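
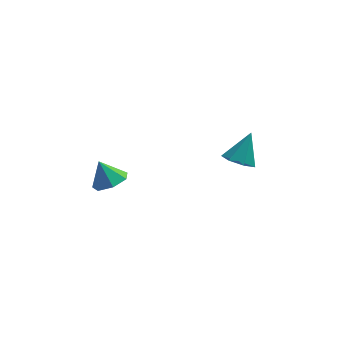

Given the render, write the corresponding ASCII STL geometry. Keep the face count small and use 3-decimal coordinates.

solid 
facet normal -0.367 -0.475 -0.800
outer loop
vertex 4.245 1.383 -0.717
vertex 3.452 1.203 -0.246
vertex 3.659 1.946 -0.782
endloop
endfacet
facet normal 0.690 0.694 -0.206
outer loop
vertex 4.245 1.383 -0.717
vertex 3.659 1.946 -0.782
vertex 4.128 2.077 1.226
endloop
endfacet
facet normal -0.367 -0.475 -0.800
outer loop
vertex 3.659 1.946 -0.782
vertex 3.452 1.203 -0.246
vertex 2.917 1.95 -0.444
endloop
endfacet
facet normal -0.022 0.998 -0.060
outer loop
vertex 3.659 1.946 -0.782
vertex 2.917 1.95 -0.444
vertex 4.128 2.077 1.226
endloop
endfacet
facet normal -0.367 -0.475 -0.800
outer loop
vertex 2.917 1.95 -0.444
vertex 3.452 1.203 -0.246
vertex 2.578 1.391 0.044
endloop
endfacet
facet normal -0.602 0.700 0.384
outer loop
vertex 2.917 1.95 -0.444
vertex 2.578 1.391 0.044
vertex 4.128 2.077 1.226
endloop
endfacet
facet normal -0.367 -0.476 -0.799
outer loop
vertex 2.578 1.391 0.044
vertex 3.452 1.203 -0.246
vertex 2.897 0.691 0.314
endloop
endfacet
facet normal -0.613 0.025 0.790
outer loop
vertex 2.578 1.391 0.044
vertex 2.897 0.691 0.314
vertex 4.128 2.077 1.226
endloop
endfacet
facet normal -0.368 -0.475 -0.799
outer loop
vertex 2.897 0.691 0.314
vertex 3.452 1.203 -0.246
vertex 3.634 0.376 0.162
endloop
endfacet
facet normal -0.046 -0.520 0.853
outer loop
vertex 2.897 0.691 0.314
vertex 3.634 0.376 0.162
vertex 4.128 2.077 1.226
endloop
endfacet
facet normal -0.368 -0.475 -0.799
outer loop
vertex 3.634 0.376 0.162
vertex 3.452 1.203 -0.246
vertex 4.234 0.684 -0.297
endloop
endfacet
facet normal 0.671 -0.523 0.525
outer loop
vertex 3.634 0.376 0.162
vertex 4.234 0.684 -0.297
vertex 4.128 2.077 1.226
endloop
endfacet
facet normal -0.367 -0.475 -0.800
outer loop
vertex 4.234 0.684 -0.297
vertex 3.452 1.203 -0.246
vertex 4.245 1.383 -0.717
endloop
endfacet
facet normal 0.998 0.017 0.054
outer loop
vertex 4.234 0.684 -0.297
vertex 4.245 1.383 -0.717
vertex 4.128 2.077 1.226
endloop
endfacet
facet normal 0.392 -0.330 -0.859
outer loop
vertex -2.319 -4.031 3.678
vertex -3.059 -3.689 3.209
vertex -2.248 -3.262 3.415
endloop
endfacet
facet normal 0.562 0.221 0.797
outer loop
vertex -2.319 -4.031 3.678
vertex -2.248 -3.262 3.415
vertex -3.581 -3.251 4.351
endloop
endfacet
facet normal 0.392 -0.330 -0.859
outer loop
vertex -2.248 -3.262 3.415
vertex -3.059 -3.689 3.209
vertex -2.788 -2.815 2.997
endloop
endfacet
facet normal 0.329 0.826 0.458
outer loop
vertex -2.248 -3.262 3.415
vertex -2.788 -2.815 2.997
vertex -3.581 -3.251 4.351
endloop
endfacet
facet normal 0.392 -0.330 -0.859
outer loop
vertex -2.788 -2.815 2.997
vertex -3.059 -3.689 3.209
vertex -3.532 -3.027 2.739
endloop
endfacet
facet normal -0.311 0.943 0.122
outer loop
vertex -2.788 -2.815 2.997
vertex -3.532 -3.027 2.739
vertex -3.581 -3.251 4.351
endloop
endfacet
facet normal 0.392 -0.330 -0.859
outer loop
vertex -3.532 -3.027 2.739
vertex -3.059 -3.689 3.209
vertex -3.92 -3.737 2.835
endloop
endfacet
facet normal -0.874 0.483 0.041
outer loop
vertex -3.532 -3.027 2.739
vertex -3.92 -3.737 2.835
vertex -3.581 -3.251 4.351
endloop
endfacet
facet normal 0.392 -0.329 -0.859
outer loop
vertex -3.92 -3.737 2.835
vertex -3.059 -3.689 3.209
vertex -3.66 -4.412 3.212
endloop
endfacet
facet normal -0.938 -0.207 0.276
outer loop
vertex -3.92 -3.737 2.835
vertex -3.66 -4.412 3.212
vertex -3.581 -3.251 4.351
endloop
endfacet
facet normal 0.392 -0.329 -0.859
outer loop
vertex -3.66 -4.412 3.212
vertex -3.059 -3.689 3.209
vertex -2.948 -4.543 3.587
endloop
endfacet
facet normal -0.455 -0.608 0.651
outer loop
vertex -3.66 -4.412 3.212
vertex -2.948 -4.543 3.587
vertex -3.581 -3.251 4.351
endloop
endfacet
facet normal 0.392 -0.329 -0.859
outer loop
vertex -2.948 -4.543 3.587
vertex -3.059 -3.689 3.209
vertex -2.319 -4.031 3.678
endloop
endfacet
facet normal 0.213 -0.418 0.883
outer loop
vertex -2.948 -4.543 3.587
vertex -2.319 -4.031 3.678
vertex -3.581 -3.251 4.351
endloop
endfacet

endsolid


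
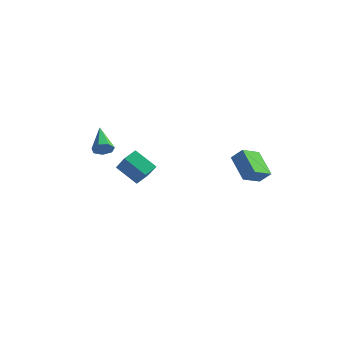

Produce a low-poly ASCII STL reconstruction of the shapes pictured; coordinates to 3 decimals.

solid 
facet normal -0.751 -0.205 0.627
outer loop
vertex -3.634 0.616 1.961
vertex -3.551 1.462 2.337
vertex -4.903 1.315 0.67
endloop
endfacet
facet normal -0.089 -0.910 -0.405
outer loop
vertex -3.649 1.658 -0.377
vertex -3.634 0.616 1.961
vertex -4.903 1.315 0.67
endloop
endfacet
facet normal -0.751 -0.206 0.627
outer loop
vertex -4.903 1.315 0.67
vertex -3.551 1.462 2.337
vertex -4.82 2.161 1.047
endloop
endfacet
facet normal -0.654 0.361 -0.665
outer loop
vertex -4.82 2.161 1.047
vertex -3.649 1.658 -0.377
vertex -4.903 1.315 0.67
endloop
endfacet
facet normal 0.654 -0.360 0.665
outer loop
vertex -3.634 0.616 1.961
vertex -2.297 1.805 1.29
vertex -3.551 1.462 2.337
endloop
endfacet
facet normal -0.090 -0.910 -0.405
outer loop
vertex -2.38 0.959 0.913
vertex -3.634 0.616 1.961
vertex -3.649 1.658 -0.377
endloop
endfacet
facet normal 0.654 -0.360 0.665
outer loop
vertex -2.38 0.959 0.913
vertex -2.297 1.805 1.29
vertex -3.634 0.616 1.961
endloop
endfacet
facet normal 0.089 0.910 0.405
outer loop
vertex -3.551 1.462 2.337
vertex -2.297 1.805 1.29
vertex -4.82 2.161 1.047
endloop
endfacet
facet normal -0.654 0.360 -0.665
outer loop
vertex -3.566 2.504 -0.001
vertex -3.649 1.658 -0.377
vertex -4.82 2.161 1.047
endloop
endfacet
facet normal 0.089 0.910 0.405
outer loop
vertex -4.82 2.161 1.047
vertex -2.297 1.805 1.29
vertex -3.566 2.504 -0.001
endloop
endfacet
facet normal 0.751 0.205 -0.628
outer loop
vertex -3.566 2.504 -0.001
vertex -2.38 0.959 0.913
vertex -3.649 1.658 -0.377
endloop
endfacet
facet normal 0.751 0.206 -0.627
outer loop
vertex -2.297 1.805 1.29
vertex -2.38 0.959 0.913
vertex -3.566 2.504 -0.001
endloop
endfacet
facet normal 0.638 -0.561 -0.527
outer loop
vertex -2.816 -1.575 3.986
vertex -3.231 -1.577 3.486
vertex -2.753 -1.155 3.615
endloop
endfacet
facet normal 0.542 0.509 0.668
outer loop
vertex -2.816 -1.575 3.986
vertex -2.753 -1.155 3.615
vertex -4.449 -0.503 4.494
endloop
endfacet
facet normal 0.638 -0.561 -0.528
outer loop
vertex -2.753 -1.155 3.615
vertex -3.231 -1.577 3.486
vertex -3.051 -1.053 3.147
endloop
endfacet
facet normal 0.350 0.936 -0.019
outer loop
vertex -2.753 -1.155 3.615
vertex -3.051 -1.053 3.147
vertex -4.449 -0.503 4.494
endloop
endfacet
facet normal 0.637 -0.561 -0.529
outer loop
vertex -3.051 -1.053 3.147
vertex -3.231 -1.577 3.486
vertex -3.484 -1.344 2.934
endloop
endfacet
facet normal -0.244 0.782 -0.573
outer loop
vertex -3.051 -1.053 3.147
vertex -3.484 -1.344 2.934
vertex -4.449 -0.503 4.494
endloop
endfacet
facet normal 0.637 -0.561 -0.529
outer loop
vertex -3.484 -1.344 2.934
vertex -3.231 -1.577 3.486
vertex -3.727 -1.811 3.137
endloop
endfacet
facet normal -0.798 0.162 -0.581
outer loop
vertex -3.484 -1.344 2.934
vertex -3.727 -1.811 3.137
vertex -4.449 -0.503 4.494
endloop
endfacet
facet normal 0.637 -0.562 -0.528
outer loop
vertex -3.727 -1.811 3.137
vertex -3.231 -1.577 3.486
vertex -3.597 -2.101 3.603
endloop
endfacet
facet normal -0.890 -0.455 -0.035
outer loop
vertex -3.727 -1.811 3.137
vertex -3.597 -2.101 3.603
vertex -4.449 -0.503 4.494
endloop
endfacet
facet normal 0.637 -0.563 -0.527
outer loop
vertex -3.597 -2.101 3.603
vertex -3.231 -1.577 3.486
vertex -3.192 -1.996 3.981
endloop
endfacet
facet normal -0.453 -0.606 0.654
outer loop
vertex -3.597 -2.101 3.603
vertex -3.192 -1.996 3.981
vertex -4.449 -0.503 4.494
endloop
endfacet
facet normal 0.637 -0.563 -0.527
outer loop
vertex -3.192 -1.996 3.981
vertex -3.231 -1.577 3.486
vertex -2.816 -1.575 3.986
endloop
endfacet
facet normal 0.185 -0.177 0.967
outer loop
vertex -3.192 -1.996 3.981
vertex -2.816 -1.575 3.986
vertex -4.449 -0.503 4.494
endloop
endfacet
facet normal -0.734 0.353 0.580
outer loop
vertex 2.777 3.099 3.554
vertex 2.963 4.35 3.028
vertex 2.138 2.903 2.864
endloop
endfacet
facet normal -0.135 -0.913 0.385
outer loop
vertex 3.497 2.25 1.792
vertex 2.777 3.099 3.554
vertex 2.138 2.903 2.864
endloop
endfacet
facet normal -0.734 0.353 0.580
outer loop
vertex 2.138 2.903 2.864
vertex 2.963 4.35 3.028
vertex 2.324 4.154 2.338
endloop
endfacet
facet normal -0.665 -0.203 -0.719
outer loop
vertex 2.324 4.154 2.338
vertex 3.497 2.25 1.792
vertex 2.138 2.903 2.864
endloop
endfacet
facet normal 0.665 0.203 0.719
outer loop
vertex 2.777 3.099 3.554
vertex 4.322 3.697 1.956
vertex 2.963 4.35 3.028
endloop
endfacet
facet normal -0.135 -0.913 0.385
outer loop
vertex 4.136 2.446 2.482
vertex 2.777 3.099 3.554
vertex 3.497 2.25 1.792
endloop
endfacet
facet normal 0.665 0.203 0.719
outer loop
vertex 4.136 2.446 2.482
vertex 4.322 3.697 1.956
vertex 2.777 3.099 3.554
endloop
endfacet
facet normal 0.135 0.913 -0.385
outer loop
vertex 2.963 4.35 3.028
vertex 4.322 3.697 1.956
vertex 2.324 4.154 2.338
endloop
endfacet
facet normal -0.665 -0.203 -0.719
outer loop
vertex 3.683 3.501 1.266
vertex 3.497 2.25 1.792
vertex 2.324 4.154 2.338
endloop
endfacet
facet normal 0.135 0.913 -0.385
outer loop
vertex 2.324 4.154 2.338
vertex 4.322 3.697 1.956
vertex 3.683 3.501 1.266
endloop
endfacet
facet normal 0.734 -0.353 -0.580
outer loop
vertex 3.683 3.501 1.266
vertex 4.136 2.446 2.482
vertex 3.497 2.25 1.792
endloop
endfacet
facet normal 0.734 -0.353 -0.580
outer loop
vertex 4.322 3.697 1.956
vertex 4.136 2.446 2.482
vertex 3.683 3.501 1.266
endloop
endfacet

endsolid


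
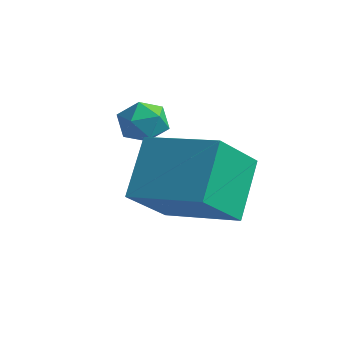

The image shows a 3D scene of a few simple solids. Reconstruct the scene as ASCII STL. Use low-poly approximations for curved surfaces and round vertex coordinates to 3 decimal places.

solid 
facet normal -0.318 0.445 0.837
outer loop
vertex 0.293 3.451 -0.965
vertex 0.791 3.114 -0.597
vertex 0.928 3.745 -0.88
endloop
endfacet
facet normal -0.434 0.860 0.269
outer loop
vertex 0.293 3.451 -0.965
vertex 0.928 3.745 -0.88
vertex 0.606 3.778 -1.505
endloop
endfacet
facet normal -0.846 0.500 -0.188
outer loop
vertex 0.293 3.451 -0.965
vertex 0.606 3.778 -1.505
vertex 0.269 3.168 -1.61
endloop
endfacet
facet normal -0.985 -0.141 0.098
outer loop
vertex 0.293 3.451 -0.965
vertex 0.269 3.168 -1.61
vertex 0.384 2.757 -1.048
endloop
endfacet
facet normal -0.659 -0.174 0.732
outer loop
vertex 0.293 3.451 -0.965
vertex 0.384 2.757 -1.048
vertex 0.791 3.114 -0.597
endloop
endfacet
facet normal 0.194 0.980 -0.048
outer loop
vertex 0.606 3.778 -1.505
vertex 0.928 3.745 -0.88
vertex 1.296 3.643 -1.472
endloop
endfacet
facet normal 0.381 0.308 0.872
outer loop
vertex 0.928 3.745 -0.88
vertex 0.791 3.114 -0.597
vertex 1.411 3.232 -0.91
endloop
endfacet
facet normal -0.169 -0.693 0.701
outer loop
vertex 0.791 3.114 -0.597
vertex 0.384 2.757 -1.048
vertex 1.074 2.622 -1.015
endloop
endfacet
facet normal -0.698 -0.638 -0.324
outer loop
vertex 0.384 2.757 -1.048
vertex 0.269 3.168 -1.61
vertex 0.752 2.655 -1.64
endloop
endfacet
facet normal -0.473 0.397 -0.787
outer loop
vertex 0.269 3.168 -1.61
vertex 0.606 3.778 -1.505
vertex 0.889 3.286 -1.923
endloop
endfacet
facet normal 0.985 0.141 -0.098
outer loop
vertex 1.387 2.949 -1.555
vertex 1.296 3.643 -1.472
vertex 1.411 3.232 -0.91
endloop
endfacet
facet normal 0.846 -0.500 0.188
outer loop
vertex 1.387 2.949 -1.555
vertex 1.411 3.232 -0.91
vertex 1.074 2.622 -1.015
endloop
endfacet
facet normal 0.434 -0.860 -0.269
outer loop
vertex 1.387 2.949 -1.555
vertex 1.074 2.622 -1.015
vertex 0.752 2.655 -1.64
endloop
endfacet
facet normal 0.318 -0.445 -0.837
outer loop
vertex 1.387 2.949 -1.555
vertex 0.752 2.655 -1.64
vertex 0.889 3.286 -1.923
endloop
endfacet
facet normal 0.659 0.174 -0.732
outer loop
vertex 1.387 2.949 -1.555
vertex 0.889 3.286 -1.923
vertex 1.296 3.643 -1.472
endloop
endfacet
facet normal 0.698 0.638 0.324
outer loop
vertex 1.411 3.232 -0.91
vertex 1.296 3.643 -1.472
vertex 0.928 3.745 -0.88
endloop
endfacet
facet normal 0.473 -0.397 0.787
outer loop
vertex 1.074 2.622 -1.015
vertex 1.411 3.232 -0.91
vertex 0.791 3.114 -0.597
endloop
endfacet
facet normal -0.194 -0.980 0.048
outer loop
vertex 0.752 2.655 -1.64
vertex 1.074 2.622 -1.015
vertex 0.384 2.757 -1.048
endloop
endfacet
facet normal -0.381 -0.308 -0.872
outer loop
vertex 0.889 3.286 -1.923
vertex 0.752 2.655 -1.64
vertex 0.269 3.168 -1.61
endloop
endfacet
facet normal 0.169 0.693 -0.701
outer loop
vertex 1.296 3.643 -1.472
vertex 0.889 3.286 -1.923
vertex 0.606 3.778 -1.505
endloop
endfacet
facet normal -0.940 -0.298 -0.167
outer loop
vertex 2.246 1.476 -2.752
vertex 1.654 2.54 -1.32
vertex 2.002 2.897 -3.91
endloop
endfacet
facet normal 0.315 -0.566 -0.761
outer loop
vertex 3.966 3.52 -3.56
vertex 2.246 1.476 -2.752
vertex 2.002 2.897 -3.91
endloop
endfacet
facet normal -0.940 -0.298 -0.167
outer loop
vertex 2.002 2.897 -3.91
vertex 1.654 2.54 -1.32
vertex 1.409 3.962 -2.478
endloop
endfacet
facet normal -0.132 0.768 -0.626
outer loop
vertex 1.409 3.962 -2.478
vertex 3.966 3.52 -3.56
vertex 2.002 2.897 -3.91
endloop
endfacet
facet normal 0.132 -0.769 0.626
outer loop
vertex 2.246 1.476 -2.752
vertex 3.618 3.163 -0.97
vertex 1.654 2.54 -1.32
endloop
endfacet
facet normal 0.315 -0.566 -0.762
outer loop
vertex 4.211 2.098 -2.402
vertex 2.246 1.476 -2.752
vertex 3.966 3.52 -3.56
endloop
endfacet
facet normal 0.132 -0.769 0.626
outer loop
vertex 4.211 2.098 -2.402
vertex 3.618 3.163 -0.97
vertex 2.246 1.476 -2.752
endloop
endfacet
facet normal -0.315 0.566 0.762
outer loop
vertex 1.654 2.54 -1.32
vertex 3.618 3.163 -0.97
vertex 1.409 3.962 -2.478
endloop
endfacet
facet normal -0.132 0.769 -0.626
outer loop
vertex 3.374 4.584 -2.128
vertex 3.966 3.52 -3.56
vertex 1.409 3.962 -2.478
endloop
endfacet
facet normal -0.315 0.566 0.762
outer loop
vertex 1.409 3.962 -2.478
vertex 3.618 3.163 -0.97
vertex 3.374 4.584 -2.128
endloop
endfacet
facet normal 0.940 0.298 0.167
outer loop
vertex 3.374 4.584 -2.128
vertex 4.211 2.098 -2.402
vertex 3.966 3.52 -3.56
endloop
endfacet
facet normal 0.940 0.298 0.168
outer loop
vertex 3.618 3.163 -0.97
vertex 4.211 2.098 -2.402
vertex 3.374 4.584 -2.128
endloop
endfacet

endsolid


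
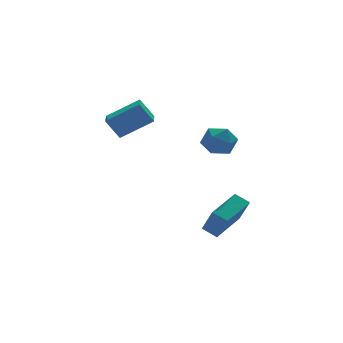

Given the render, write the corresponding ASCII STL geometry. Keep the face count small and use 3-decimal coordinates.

solid 
facet normal -0.909 -0.415 0.035
outer loop
vertex 0.901 -0.648 3.335
vertex 1.23 -1.397 3.001
vertex 1.208 -1.275 3.875
endloop
endfacet
facet normal -0.830 0.070 0.553
outer loop
vertex 0.901 -0.648 3.335
vertex 1.208 -1.275 3.875
vertex 1.388 -0.426 4.037
endloop
endfacet
facet normal -0.674 0.696 0.247
outer loop
vertex 0.901 -0.648 3.335
vertex 1.388 -0.426 4.037
vertex 1.521 -0.022 3.263
endloop
endfacet
facet normal -0.657 0.598 -0.460
outer loop
vertex 0.901 -0.648 3.335
vertex 1.521 -0.022 3.263
vertex 1.423 -0.623 2.622
endloop
endfacet
facet normal -0.802 -0.089 -0.590
outer loop
vertex 0.901 -0.648 3.335
vertex 1.423 -0.623 2.622
vertex 1.23 -1.397 3.001
endloop
endfacet
facet normal -0.274 -0.124 0.954
outer loop
vertex 1.388 -0.426 4.037
vertex 1.208 -1.275 3.875
vertex 2.017 -1.037 4.138
endloop
endfacet
facet normal -0.402 -0.908 0.117
outer loop
vertex 1.208 -1.275 3.875
vertex 1.23 -1.397 3.001
vertex 1.919 -1.638 3.497
endloop
endfacet
facet normal -0.227 -0.382 -0.896
outer loop
vertex 1.23 -1.397 3.001
vertex 1.423 -0.623 2.622
vertex 2.052 -1.234 2.723
endloop
endfacet
facet normal 0.008 0.729 -0.685
outer loop
vertex 1.423 -0.623 2.622
vertex 1.521 -0.022 3.263
vertex 2.232 -0.385 2.885
endloop
endfacet
facet normal -0.021 0.888 0.460
outer loop
vertex 1.521 -0.022 3.263
vertex 1.388 -0.426 4.037
vertex 2.21 -0.263 3.759
endloop
endfacet
facet normal 0.657 -0.598 0.460
outer loop
vertex 2.539 -1.012 3.425
vertex 2.017 -1.037 4.138
vertex 1.919 -1.638 3.497
endloop
endfacet
facet normal 0.674 -0.696 -0.247
outer loop
vertex 2.539 -1.012 3.425
vertex 1.919 -1.638 3.497
vertex 2.052 -1.234 2.723
endloop
endfacet
facet normal 0.830 -0.070 -0.553
outer loop
vertex 2.539 -1.012 3.425
vertex 2.052 -1.234 2.723
vertex 2.232 -0.385 2.885
endloop
endfacet
facet normal 0.909 0.415 -0.035
outer loop
vertex 2.539 -1.012 3.425
vertex 2.232 -0.385 2.885
vertex 2.21 -0.263 3.759
endloop
endfacet
facet normal 0.802 0.089 0.590
outer loop
vertex 2.539 -1.012 3.425
vertex 2.21 -0.263 3.759
vertex 2.017 -1.037 4.138
endloop
endfacet
facet normal -0.008 -0.729 0.685
outer loop
vertex 1.919 -1.638 3.497
vertex 2.017 -1.037 4.138
vertex 1.208 -1.275 3.875
endloop
endfacet
facet normal 0.021 -0.888 -0.460
outer loop
vertex 2.052 -1.234 2.723
vertex 1.919 -1.638 3.497
vertex 1.23 -1.397 3.001
endloop
endfacet
facet normal 0.274 0.124 -0.954
outer loop
vertex 2.232 -0.385 2.885
vertex 2.052 -1.234 2.723
vertex 1.423 -0.623 2.622
endloop
endfacet
facet normal 0.402 0.908 -0.117
outer loop
vertex 2.21 -0.263 3.759
vertex 2.232 -0.385 2.885
vertex 1.521 -0.022 3.263
endloop
endfacet
facet normal 0.227 0.382 0.896
outer loop
vertex 2.017 -1.037 4.138
vertex 2.21 -0.263 3.759
vertex 1.388 -0.426 4.037
endloop
endfacet
facet normal -0.586 0.662 0.467
outer loop
vertex 0.799 -2.27 -0.206
vertex 2.311 -1.247 0.242
vertex 0.654 -1.497 -1.484
endloop
endfacet
facet normal -0.804 -0.545 -0.238
outer loop
vertex 1.129 -2.033 -1.862
vertex 0.799 -2.27 -0.206
vertex 0.654 -1.497 -1.484
endloop
endfacet
facet normal -0.586 0.662 0.467
outer loop
vertex 0.654 -1.497 -1.484
vertex 2.311 -1.247 0.242
vertex 2.166 -0.474 -1.035
endloop
endfacet
facet normal -0.096 0.515 -0.852
outer loop
vertex 2.166 -0.474 -1.035
vertex 1.129 -2.033 -1.862
vertex 0.654 -1.497 -1.484
endloop
endfacet
facet normal 0.096 -0.515 0.852
outer loop
vertex 0.799 -2.27 -0.206
vertex 2.786 -1.783 -0.136
vertex 2.311 -1.247 0.242
endloop
endfacet
facet normal -0.804 -0.544 -0.238
outer loop
vertex 1.274 -2.806 -0.585
vertex 0.799 -2.27 -0.206
vertex 1.129 -2.033 -1.862
endloop
endfacet
facet normal 0.097 -0.516 0.851
outer loop
vertex 1.274 -2.806 -0.585
vertex 2.786 -1.783 -0.136
vertex 0.799 -2.27 -0.206
endloop
endfacet
facet normal 0.804 0.545 0.238
outer loop
vertex 2.311 -1.247 0.242
vertex 2.786 -1.783 -0.136
vertex 2.166 -0.474 -1.035
endloop
endfacet
facet normal -0.097 0.516 -0.851
outer loop
vertex 2.641 -1.01 -1.414
vertex 1.129 -2.033 -1.862
vertex 2.166 -0.474 -1.035
endloop
endfacet
facet normal 0.804 0.544 0.238
outer loop
vertex 2.166 -0.474 -1.035
vertex 2.786 -1.783 -0.136
vertex 2.641 -1.01 -1.414
endloop
endfacet
facet normal 0.586 -0.662 -0.467
outer loop
vertex 2.641 -1.01 -1.414
vertex 1.274 -2.806 -0.585
vertex 1.129 -2.033 -1.862
endloop
endfacet
facet normal 0.586 -0.662 -0.467
outer loop
vertex 2.786 -1.783 -0.136
vertex 1.274 -2.806 -0.585
vertex 2.641 -1.01 -1.414
endloop
endfacet
facet normal -0.472 0.284 0.835
outer loop
vertex -0.511 2.982 4.594
vertex -0.054 4.127 4.463
vertex -1.968 3.452 3.61
endloop
endfacet
facet normal -0.369 -0.923 0.106
outer loop
vertex -1.406 3.113 2.617
vertex -0.511 2.982 4.594
vertex -1.968 3.452 3.61
endloop
endfacet
facet normal -0.472 0.284 0.834
outer loop
vertex -1.968 3.452 3.61
vertex -0.054 4.127 4.463
vertex -1.51 4.597 3.479
endloop
endfacet
facet normal -0.800 0.258 -0.541
outer loop
vertex -1.51 4.597 3.479
vertex -1.406 3.113 2.617
vertex -1.968 3.452 3.61
endloop
endfacet
facet normal 0.801 -0.258 0.541
outer loop
vertex -0.511 2.982 4.594
vertex 0.508 3.788 3.47
vertex -0.054 4.127 4.463
endloop
endfacet
facet normal -0.370 -0.923 0.106
outer loop
vertex 0.05 2.643 3.601
vertex -0.511 2.982 4.594
vertex -1.406 3.113 2.617
endloop
endfacet
facet normal 0.801 -0.258 0.541
outer loop
vertex 0.05 2.643 3.601
vertex 0.508 3.788 3.47
vertex -0.511 2.982 4.594
endloop
endfacet
facet normal 0.370 0.923 -0.106
outer loop
vertex -0.054 4.127 4.463
vertex 0.508 3.788 3.47
vertex -1.51 4.597 3.479
endloop
endfacet
facet normal -0.801 0.258 -0.540
outer loop
vertex -0.949 4.258 2.486
vertex -1.406 3.113 2.617
vertex -1.51 4.597 3.479
endloop
endfacet
facet normal 0.370 0.923 -0.106
outer loop
vertex -1.51 4.597 3.479
vertex 0.508 3.788 3.47
vertex -0.949 4.258 2.486
endloop
endfacet
facet normal 0.472 -0.284 -0.834
outer loop
vertex -0.949 4.258 2.486
vertex 0.05 2.643 3.601
vertex -1.406 3.113 2.617
endloop
endfacet
facet normal 0.472 -0.284 -0.835
outer loop
vertex 0.508 3.788 3.47
vertex 0.05 2.643 3.601
vertex -0.949 4.258 2.486
endloop
endfacet

endsolid


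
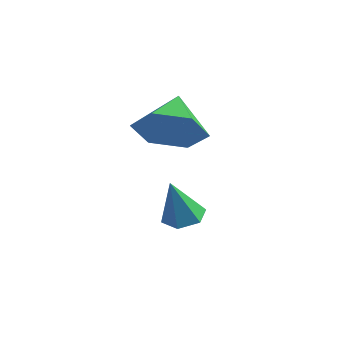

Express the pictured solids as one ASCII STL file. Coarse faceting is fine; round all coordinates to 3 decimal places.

solid 
facet normal -0.037 0.362 -0.932
outer loop
vertex 0.712 0.259 -4.356
vertex 0.402 0.776 -4.143
vertex 1.042 0.774 -4.169
endloop
endfacet
facet normal 0.817 -0.565 0.115
outer loop
vertex 0.712 0.259 -4.356
vertex 1.042 0.774 -4.169
vertex 0.458 0.224 -2.717
endloop
endfacet
facet normal -0.037 0.361 -0.932
outer loop
vertex 1.042 0.774 -4.169
vertex 0.402 0.776 -4.143
vertex 0.731 1.292 -3.956
endloop
endfacet
facet normal 0.834 0.314 0.454
outer loop
vertex 1.042 0.774 -4.169
vertex 0.731 1.292 -3.956
vertex 0.458 0.224 -2.717
endloop
endfacet
facet normal -0.037 0.361 -0.932
outer loop
vertex 0.731 1.292 -3.956
vertex 0.402 0.776 -4.143
vertex 0.092 1.294 -3.93
endloop
endfacet
facet normal 0.029 0.754 0.656
outer loop
vertex 0.731 1.292 -3.956
vertex 0.092 1.294 -3.93
vertex 0.458 0.224 -2.717
endloop
endfacet
facet normal -0.037 0.361 -0.932
outer loop
vertex 0.092 1.294 -3.93
vertex 0.402 0.776 -4.143
vertex -0.237 0.778 -4.117
endloop
endfacet
facet normal -0.793 0.318 0.519
outer loop
vertex 0.092 1.294 -3.93
vertex -0.237 0.778 -4.117
vertex 0.458 0.224 -2.717
endloop
endfacet
facet normal -0.037 0.361 -0.932
outer loop
vertex -0.237 0.778 -4.117
vertex 0.402 0.776 -4.143
vertex 0.073 0.26 -4.33
endloop
endfacet
facet normal -0.809 -0.559 0.181
outer loop
vertex -0.237 0.778 -4.117
vertex 0.073 0.26 -4.33
vertex 0.458 0.224 -2.717
endloop
endfacet
facet normal -0.037 0.361 -0.932
outer loop
vertex 0.073 0.26 -4.33
vertex 0.402 0.776 -4.143
vertex 0.712 0.259 -4.356
endloop
endfacet
facet normal -0.002 -1.000 -0.022
outer loop
vertex 0.073 0.26 -4.33
vertex 0.712 0.259 -4.356
vertex 0.458 0.224 -2.717
endloop
endfacet
facet normal 0.480 -0.667 -0.569
outer loop
vertex 1.349 0.175 -0.082
vertex 0.528 0.157 -0.753
vertex 1.317 0.849 -0.899
endloop
endfacet
facet normal 0.483 0.684 0.546
outer loop
vertex 1.349 0.175 -0.082
vertex 1.317 0.849 -0.899
vertex -0.168 1.123 0.073
endloop
endfacet
facet normal 0.480 -0.667 -0.569
outer loop
vertex 1.317 0.849 -0.899
vertex 0.528 0.157 -0.753
vertex 0.496 0.831 -1.57
endloop
endfacet
facet normal 0.091 0.986 -0.138
outer loop
vertex 1.317 0.849 -0.899
vertex 0.496 0.831 -1.57
vertex -0.168 1.123 0.073
endloop
endfacet
facet normal 0.481 -0.667 -0.569
outer loop
vertex 0.496 0.831 -1.57
vertex 0.528 0.157 -0.753
vertex -0.292 0.138 -1.424
endloop
endfacet
facet normal -0.650 0.659 -0.380
outer loop
vertex 0.496 0.831 -1.57
vertex -0.292 0.138 -1.424
vertex -0.168 1.123 0.073
endloop
endfacet
facet normal 0.481 -0.667 -0.569
outer loop
vertex -0.292 0.138 -1.424
vertex 0.528 0.157 -0.753
vertex -0.261 -0.536 -0.607
endloop
endfacet
facet normal -0.998 0.030 0.063
outer loop
vertex -0.292 0.138 -1.424
vertex -0.261 -0.536 -0.607
vertex -0.168 1.123 0.073
endloop
endfacet
facet normal 0.480 -0.667 -0.570
outer loop
vertex -0.261 -0.536 -0.607
vertex 0.528 0.157 -0.753
vertex 0.56 -0.518 0.064
endloop
endfacet
facet normal -0.605 -0.273 0.748
outer loop
vertex -0.261 -0.536 -0.607
vertex 0.56 -0.518 0.064
vertex -0.168 1.123 0.073
endloop
endfacet
facet normal 0.480 -0.667 -0.570
outer loop
vertex 0.56 -0.518 0.064
vertex 0.528 0.157 -0.753
vertex 1.349 0.175 -0.082
endloop
endfacet
facet normal 0.135 0.055 0.989
outer loop
vertex 0.56 -0.518 0.064
vertex 1.349 0.175 -0.082
vertex -0.168 1.123 0.073
endloop
endfacet

endsolid


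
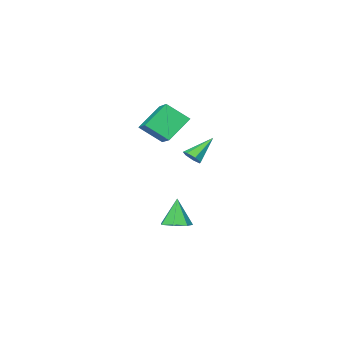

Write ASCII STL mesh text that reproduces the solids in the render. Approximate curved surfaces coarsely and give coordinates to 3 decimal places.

solid 
facet normal -0.521 0.583 -0.623
outer loop
vertex -0.358 -0.264 3.135
vertex 0.424 1.211 3.861
vertex 1.021 -0.375 1.877
endloop
endfacet
facet normal -0.429 -0.810 -0.399
outer loop
vertex 1.876 -1.331 2.899
vertex -0.358 -0.264 3.135
vertex 1.021 -0.375 1.877
endloop
endfacet
facet normal -0.521 0.583 -0.623
outer loop
vertex 1.021 -0.375 1.877
vertex 0.424 1.211 3.861
vertex 1.803 1.1 2.603
endloop
endfacet
facet normal 0.737 -0.060 -0.673
outer loop
vertex 1.803 1.1 2.603
vertex 1.876 -1.331 2.899
vertex 1.021 -0.375 1.877
endloop
endfacet
facet normal -0.737 0.060 0.673
outer loop
vertex -0.358 -0.264 3.135
vertex 1.279 0.255 4.883
vertex 0.424 1.211 3.861
endloop
endfacet
facet normal -0.429 -0.810 -0.399
outer loop
vertex 0.497 -1.22 4.157
vertex -0.358 -0.264 3.135
vertex 1.876 -1.331 2.899
endloop
endfacet
facet normal -0.737 0.060 0.673
outer loop
vertex 0.497 -1.22 4.157
vertex 1.279 0.255 4.883
vertex -0.358 -0.264 3.135
endloop
endfacet
facet normal 0.429 0.810 0.399
outer loop
vertex 0.424 1.211 3.861
vertex 1.279 0.255 4.883
vertex 1.803 1.1 2.603
endloop
endfacet
facet normal 0.737 -0.060 -0.673
outer loop
vertex 2.658 0.144 3.625
vertex 1.876 -1.331 2.899
vertex 1.803 1.1 2.603
endloop
endfacet
facet normal 0.429 0.810 0.399
outer loop
vertex 1.803 1.1 2.603
vertex 1.279 0.255 4.883
vertex 2.658 0.144 3.625
endloop
endfacet
facet normal 0.521 -0.583 0.623
outer loop
vertex 2.658 0.144 3.625
vertex 0.497 -1.22 4.157
vertex 1.876 -1.331 2.899
endloop
endfacet
facet normal 0.521 -0.583 0.623
outer loop
vertex 1.279 0.255 4.883
vertex 0.497 -1.22 4.157
vertex 2.658 0.144 3.625
endloop
endfacet
facet normal 0.748 -0.097 -0.657
outer loop
vertex 1.744 2.129 2.016
vertex 1.488 2.555 1.662
vertex 1.893 2.628 2.112
endloop
endfacet
facet normal 0.351 -0.277 0.894
outer loop
vertex 1.744 2.129 2.016
vertex 1.893 2.628 2.112
vertex 0.172 2.725 2.818
endloop
endfacet
facet normal 0.748 -0.097 -0.657
outer loop
vertex 1.893 2.628 2.112
vertex 1.488 2.555 1.662
vertex 1.737 3.072 1.869
endloop
endfacet
facet normal 0.345 0.541 0.767
outer loop
vertex 1.893 2.628 2.112
vertex 1.737 3.072 1.869
vertex 0.172 2.725 2.818
endloop
endfacet
facet normal 0.747 -0.097 -0.657
outer loop
vertex 1.737 3.072 1.869
vertex 1.488 2.555 1.662
vertex 1.393 3.126 1.47
endloop
endfacet
facet normal -0.089 0.974 0.209
outer loop
vertex 1.737 3.072 1.869
vertex 1.393 3.126 1.47
vertex 0.172 2.725 2.818
endloop
endfacet
facet normal 0.748 -0.096 -0.656
outer loop
vertex 1.393 3.126 1.47
vertex 1.488 2.555 1.662
vertex 1.121 2.751 1.215
endloop
endfacet
facet normal -0.623 0.695 -0.358
outer loop
vertex 1.393 3.126 1.47
vertex 1.121 2.751 1.215
vertex 0.172 2.725 2.818
endloop
endfacet
facet normal 0.748 -0.097 -0.657
outer loop
vertex 1.121 2.751 1.215
vertex 1.488 2.555 1.662
vertex 1.125 2.228 1.297
endloop
endfacet
facet normal -0.857 -0.086 -0.509
outer loop
vertex 1.121 2.751 1.215
vertex 1.125 2.228 1.297
vertex 0.172 2.725 2.818
endloop
endfacet
facet normal 0.748 -0.097 -0.657
outer loop
vertex 1.125 2.228 1.297
vertex 1.488 2.555 1.662
vertex 1.402 1.951 1.653
endloop
endfacet
facet normal -0.613 -0.779 -0.129
outer loop
vertex 1.125 2.228 1.297
vertex 1.402 1.951 1.653
vertex 0.172 2.725 2.818
endloop
endfacet
facet normal 0.748 -0.097 -0.657
outer loop
vertex 1.402 1.951 1.653
vertex 1.488 2.555 1.662
vertex 1.744 2.129 2.016
endloop
endfacet
facet normal -0.075 -0.865 0.495
outer loop
vertex 1.402 1.951 1.653
vertex 1.744 2.129 2.016
vertex 0.172 2.725 2.818
endloop
endfacet
facet normal 0.215 0.206 -0.955
outer loop
vertex 2.104 0.817 -3.629
vertex 1.253 1.035 -3.774
vertex 1.922 1.559 -3.51
endloop
endfacet
facet normal 0.777 0.091 0.623
outer loop
vertex 2.104 0.817 -3.629
vertex 1.922 1.559 -3.51
vertex 0.867 0.665 -2.066
endloop
endfacet
facet normal 0.215 0.206 -0.955
outer loop
vertex 1.922 1.559 -3.51
vertex 1.253 1.035 -3.774
vertex 1.237 1.905 -3.59
endloop
endfacet
facet normal 0.283 0.709 0.646
outer loop
vertex 1.922 1.559 -3.51
vertex 1.237 1.905 -3.59
vertex 0.867 0.665 -2.066
endloop
endfacet
facet normal 0.216 0.206 -0.955
outer loop
vertex 1.237 1.905 -3.59
vertex 1.253 1.035 -3.774
vertex 0.563 1.596 -3.809
endloop
endfacet
facet normal -0.490 0.731 0.476
outer loop
vertex 1.237 1.905 -3.59
vertex 0.563 1.596 -3.809
vertex 0.867 0.665 -2.066
endloop
endfacet
facet normal 0.216 0.206 -0.954
outer loop
vertex 0.563 1.596 -3.809
vertex 1.253 1.035 -3.774
vertex 0.41 0.864 -4.002
endloop
endfacet
facet normal -0.961 0.137 0.241
outer loop
vertex 0.563 1.596 -3.809
vertex 0.41 0.864 -4.002
vertex 0.867 0.665 -2.066
endloop
endfacet
facet normal 0.216 0.206 -0.954
outer loop
vertex 0.41 0.864 -4.002
vertex 1.253 1.035 -3.774
vertex 0.891 0.261 -4.023
endloop
endfacet
facet normal -0.774 -0.622 0.119
outer loop
vertex 0.41 0.864 -4.002
vertex 0.891 0.261 -4.023
vertex 0.867 0.665 -2.066
endloop
endfacet
facet normal 0.216 0.206 -0.954
outer loop
vertex 0.891 0.261 -4.023
vertex 1.253 1.035 -3.774
vertex 1.645 0.24 -3.857
endloop
endfacet
facet normal -0.071 -0.977 0.201
outer loop
vertex 0.891 0.261 -4.023
vertex 1.645 0.24 -3.857
vertex 0.867 0.665 -2.066
endloop
endfacet
facet normal 0.215 0.206 -0.955
outer loop
vertex 1.645 0.24 -3.857
vertex 1.253 1.035 -3.774
vertex 2.104 0.817 -3.629
endloop
endfacet
facet normal 0.619 -0.660 0.425
outer loop
vertex 1.645 0.24 -3.857
vertex 2.104 0.817 -3.629
vertex 0.867 0.665 -2.066
endloop
endfacet

endsolid


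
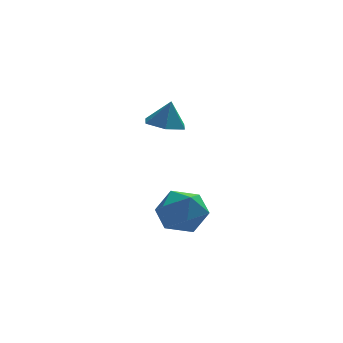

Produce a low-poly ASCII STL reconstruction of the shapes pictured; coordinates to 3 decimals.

solid 
facet normal -0.225 -0.068 -0.972
outer loop
vertex -1.909 0.227 1.574
vertex -2.615 0.866 1.693
vertex -1.731 1.164 1.467
endloop
endfacet
facet normal 0.926 -0.136 0.352
outer loop
vertex -1.909 0.227 1.574
vertex -1.731 1.164 1.467
vertex -2.325 0.954 2.947
endloop
endfacet
facet normal -0.225 -0.068 -0.972
outer loop
vertex -1.731 1.164 1.467
vertex -2.615 0.866 1.693
vertex -2.437 1.803 1.586
endloop
endfacet
facet normal 0.659 0.661 0.358
outer loop
vertex -1.731 1.164 1.467
vertex -2.437 1.803 1.586
vertex -2.325 0.954 2.947
endloop
endfacet
facet normal -0.226 -0.068 -0.972
outer loop
vertex -2.437 1.803 1.586
vertex -2.615 0.866 1.693
vertex -3.321 1.506 1.812
endloop
endfacet
facet normal -0.144 0.834 0.532
outer loop
vertex -2.437 1.803 1.586
vertex -3.321 1.506 1.812
vertex -2.325 0.954 2.947
endloop
endfacet
facet normal -0.225 -0.068 -0.972
outer loop
vertex -3.321 1.506 1.812
vertex -2.615 0.866 1.693
vertex -3.5 0.568 1.919
endloop
endfacet
facet normal -0.682 0.210 0.701
outer loop
vertex -3.321 1.506 1.812
vertex -3.5 0.568 1.919
vertex -2.325 0.954 2.947
endloop
endfacet
facet normal -0.225 -0.068 -0.972
outer loop
vertex -3.5 0.568 1.919
vertex -2.615 0.866 1.693
vertex -2.793 -0.071 1.8
endloop
endfacet
facet normal -0.415 -0.588 0.695
outer loop
vertex -3.5 0.568 1.919
vertex -2.793 -0.071 1.8
vertex -2.325 0.954 2.947
endloop
endfacet
facet normal -0.225 -0.068 -0.972
outer loop
vertex -2.793 -0.071 1.8
vertex -2.615 0.866 1.693
vertex -1.909 0.227 1.574
endloop
endfacet
facet normal 0.389 -0.760 0.520
outer loop
vertex -2.793 -0.071 1.8
vertex -1.909 0.227 1.574
vertex -2.325 0.954 2.947
endloop
endfacet
facet normal 0.263 0.215 0.941
outer loop
vertex -2.478 0.347 -2.043
vertex -1.869 -0.755 -1.961
vertex -1.261 0.273 -2.366
endloop
endfacet
facet normal 0.196 0.810 0.552
outer loop
vertex -2.478 0.347 -2.043
vertex -1.261 0.273 -2.366
vertex -2.061 0.947 -3.071
endloop
endfacet
facet normal -0.469 0.832 0.295
outer loop
vertex -2.478 0.347 -2.043
vertex -2.061 0.947 -3.071
vertex -3.164 0.336 -3.101
endloop
endfacet
facet normal -0.814 0.250 0.525
outer loop
vertex -2.478 0.347 -2.043
vertex -3.164 0.336 -3.101
vertex -3.045 -0.717 -2.415
endloop
endfacet
facet normal -0.361 -0.131 0.923
outer loop
vertex -2.478 0.347 -2.043
vertex -3.045 -0.717 -2.415
vertex -1.869 -0.755 -1.961
endloop
endfacet
facet normal 0.644 0.765 -0.000
outer loop
vertex -2.061 0.947 -3.071
vertex -1.261 0.273 -2.366
vertex -1.195 0.217 -3.625
endloop
endfacet
facet normal 0.753 -0.198 0.627
outer loop
vertex -1.261 0.273 -2.366
vertex -1.869 -0.755 -1.961
vertex -1.076 -0.836 -2.939
endloop
endfacet
facet normal -0.256 -0.758 0.599
outer loop
vertex -1.869 -0.755 -1.961
vertex -3.045 -0.717 -2.415
vertex -2.179 -1.447 -2.969
endloop
endfacet
facet normal -0.989 -0.141 -0.046
outer loop
vertex -3.045 -0.717 -2.415
vertex -3.164 0.336 -3.101
vertex -2.979 -0.773 -3.674
endloop
endfacet
facet normal -0.432 0.800 -0.416
outer loop
vertex -3.164 0.336 -3.101
vertex -2.061 0.947 -3.071
vertex -2.371 0.255 -4.079
endloop
endfacet
facet normal 0.814 -0.250 -0.525
outer loop
vertex -1.762 -0.847 -3.997
vertex -1.195 0.217 -3.625
vertex -1.076 -0.836 -2.939
endloop
endfacet
facet normal 0.469 -0.832 -0.295
outer loop
vertex -1.762 -0.847 -3.997
vertex -1.076 -0.836 -2.939
vertex -2.179 -1.447 -2.969
endloop
endfacet
facet normal -0.196 -0.810 -0.552
outer loop
vertex -1.762 -0.847 -3.997
vertex -2.179 -1.447 -2.969
vertex -2.979 -0.773 -3.674
endloop
endfacet
facet normal -0.263 -0.215 -0.941
outer loop
vertex -1.762 -0.847 -3.997
vertex -2.979 -0.773 -3.674
vertex -2.371 0.255 -4.079
endloop
endfacet
facet normal 0.361 0.131 -0.923
outer loop
vertex -1.762 -0.847 -3.997
vertex -2.371 0.255 -4.079
vertex -1.195 0.217 -3.625
endloop
endfacet
facet normal 0.989 0.141 0.046
outer loop
vertex -1.076 -0.836 -2.939
vertex -1.195 0.217 -3.625
vertex -1.261 0.273 -2.366
endloop
endfacet
facet normal 0.432 -0.800 0.416
outer loop
vertex -2.179 -1.447 -2.969
vertex -1.076 -0.836 -2.939
vertex -1.869 -0.755 -1.961
endloop
endfacet
facet normal -0.644 -0.765 0.000
outer loop
vertex -2.979 -0.773 -3.674
vertex -2.179 -1.447 -2.969
vertex -3.045 -0.717 -2.415
endloop
endfacet
facet normal -0.753 0.198 -0.627
outer loop
vertex -2.371 0.255 -4.079
vertex -2.979 -0.773 -3.674
vertex -3.164 0.336 -3.101
endloop
endfacet
facet normal 0.256 0.758 -0.599
outer loop
vertex -1.195 0.217 -3.625
vertex -2.371 0.255 -4.079
vertex -2.061 0.947 -3.071
endloop
endfacet

endsolid


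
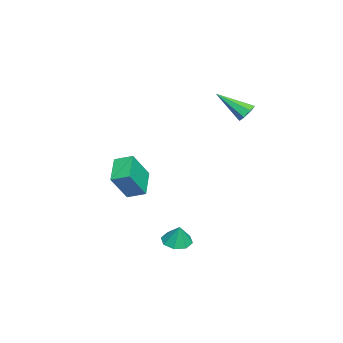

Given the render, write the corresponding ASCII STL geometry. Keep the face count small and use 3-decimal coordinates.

solid 
facet normal -0.456 0.331 -0.826
outer loop
vertex -2.596 -3.047 -1.476
vertex -1.052 -2.868 -2.256
vertex -2.666 -4.079 -1.851
endloop
endfacet
facet normal -0.888 -0.103 0.449
outer loop
vertex -1.768 -4.732 -0.224
vertex -2.596 -3.047 -1.476
vertex -2.666 -4.079 -1.851
endloop
endfacet
facet normal -0.456 0.332 -0.826
outer loop
vertex -2.666 -4.079 -1.851
vertex -1.052 -2.868 -2.256
vertex -1.121 -3.899 -2.632
endloop
endfacet
facet normal -0.063 -0.938 -0.341
outer loop
vertex -1.121 -3.899 -2.632
vertex -1.768 -4.732 -0.224
vertex -2.666 -4.079 -1.851
endloop
endfacet
facet normal 0.064 0.938 0.341
outer loop
vertex -2.596 -3.047 -1.476
vertex -0.154 -3.521 -0.629
vertex -1.052 -2.868 -2.256
endloop
endfacet
facet normal -0.888 -0.104 0.448
outer loop
vertex -1.699 -3.701 0.152
vertex -2.596 -3.047 -1.476
vertex -1.768 -4.732 -0.224
endloop
endfacet
facet normal 0.063 0.938 0.342
outer loop
vertex -1.699 -3.701 0.152
vertex -0.154 -3.521 -0.629
vertex -2.596 -3.047 -1.476
endloop
endfacet
facet normal 0.888 0.104 -0.448
outer loop
vertex -1.052 -2.868 -2.256
vertex -0.154 -3.521 -0.629
vertex -1.121 -3.899 -2.632
endloop
endfacet
facet normal -0.064 -0.938 -0.342
outer loop
vertex -0.224 -4.553 -1.004
vertex -1.768 -4.732 -0.224
vertex -1.121 -3.899 -2.632
endloop
endfacet
facet normal 0.888 0.103 -0.448
outer loop
vertex -1.121 -3.899 -2.632
vertex -0.154 -3.521 -0.629
vertex -0.224 -4.553 -1.004
endloop
endfacet
facet normal 0.456 -0.332 0.826
outer loop
vertex -0.224 -4.553 -1.004
vertex -1.699 -3.701 0.152
vertex -1.768 -4.732 -0.224
endloop
endfacet
facet normal 0.456 -0.331 0.826
outer loop
vertex -0.154 -3.521 -0.629
vertex -1.699 -3.701 0.152
vertex -0.224 -4.553 -1.004
endloop
endfacet
facet normal 0.004 0.793 -0.609
outer loop
vertex -2.705 2.33 3.548
vertex -3.148 2.041 3.169
vertex -3.244 2.433 3.679
endloop
endfacet
facet normal 0.283 0.344 0.895
outer loop
vertex -2.705 2.33 3.548
vertex -3.244 2.433 3.679
vertex -3.152 0.399 4.431
endloop
endfacet
facet normal 0.001 0.793 -0.609
outer loop
vertex -3.244 2.433 3.679
vertex -3.148 2.041 3.169
vertex -3.71 2.24 3.427
endloop
endfacet
facet normal -0.542 0.270 0.796
outer loop
vertex -3.244 2.433 3.679
vertex -3.71 2.24 3.427
vertex -3.152 0.399 4.431
endloop
endfacet
facet normal 0.001 0.793 -0.610
outer loop
vertex -3.71 2.24 3.427
vertex -3.148 2.041 3.169
vertex -3.753 1.897 2.981
endloop
endfacet
facet normal -0.960 -0.169 0.223
outer loop
vertex -3.71 2.24 3.427
vertex -3.753 1.897 2.981
vertex -3.152 0.399 4.431
endloop
endfacet
facet normal 0.001 0.793 -0.609
outer loop
vertex -3.753 1.897 2.981
vertex -3.148 2.041 3.169
vertex -3.34 1.663 2.677
endloop
endfacet
facet normal -0.655 -0.644 -0.394
outer loop
vertex -3.753 1.897 2.981
vertex -3.34 1.663 2.677
vertex -3.152 0.399 4.431
endloop
endfacet
facet normal 0.002 0.793 -0.610
outer loop
vertex -3.34 1.663 2.677
vertex -3.148 2.041 3.169
vertex -2.782 1.713 2.744
endloop
endfacet
facet normal 0.142 -0.796 -0.589
outer loop
vertex -3.34 1.663 2.677
vertex -2.782 1.713 2.744
vertex -3.152 0.399 4.431
endloop
endfacet
facet normal 0.002 0.793 -0.610
outer loop
vertex -2.782 1.713 2.744
vertex -3.148 2.041 3.169
vertex -2.499 2.01 3.131
endloop
endfacet
facet normal 0.832 -0.511 -0.216
outer loop
vertex -2.782 1.713 2.744
vertex -2.499 2.01 3.131
vertex -3.152 0.399 4.431
endloop
endfacet
facet normal 0.002 0.794 -0.608
outer loop
vertex -2.499 2.01 3.131
vertex -3.148 2.041 3.169
vertex -2.705 2.33 3.548
endloop
endfacet
facet normal 0.895 -0.004 0.445
outer loop
vertex -2.499 2.01 3.131
vertex -2.705 2.33 3.548
vertex -3.152 0.399 4.431
endloop
endfacet
facet normal -0.260 -0.175 -0.950
outer loop
vertex 2.776 -0.558 -4.131
vertex 1.987 -0.584 -3.91
vertex 2.5 0.005 -4.159
endloop
endfacet
facet normal 0.864 0.436 0.252
outer loop
vertex 2.776 -0.558 -4.131
vertex 2.5 0.005 -4.159
vertex 2.293 -0.376 -2.79
endloop
endfacet
facet normal -0.259 -0.176 -0.950
outer loop
vertex 2.5 0.005 -4.159
vertex 1.987 -0.584 -3.91
vertex 1.924 0.223 -4.042
endloop
endfacet
facet normal 0.390 0.870 0.301
outer loop
vertex 2.5 0.005 -4.159
vertex 1.924 0.223 -4.042
vertex 2.293 -0.376 -2.79
endloop
endfacet
facet normal -0.258 -0.176 -0.950
outer loop
vertex 1.924 0.223 -4.042
vertex 1.987 -0.584 -3.91
vertex 1.384 -0.032 -3.848
endloop
endfacet
facet normal -0.231 0.850 0.474
outer loop
vertex 1.924 0.223 -4.042
vertex 1.384 -0.032 -3.848
vertex 2.293 -0.376 -2.79
endloop
endfacet
facet normal -0.259 -0.176 -0.950
outer loop
vertex 1.384 -0.032 -3.848
vertex 1.987 -0.584 -3.91
vertex 1.198 -0.61 -3.69
endloop
endfacet
facet normal -0.633 0.387 0.670
outer loop
vertex 1.384 -0.032 -3.848
vertex 1.198 -0.61 -3.69
vertex 2.293 -0.376 -2.79
endloop
endfacet
facet normal -0.259 -0.176 -0.950
outer loop
vertex 1.198 -0.61 -3.69
vertex 1.987 -0.584 -3.91
vertex 1.474 -1.173 -3.661
endloop
endfacet
facet normal -0.583 -0.246 0.774
outer loop
vertex 1.198 -0.61 -3.69
vertex 1.474 -1.173 -3.661
vertex 2.293 -0.376 -2.79
endloop
endfacet
facet normal -0.259 -0.176 -0.950
outer loop
vertex 1.474 -1.173 -3.661
vertex 1.987 -0.584 -3.91
vertex 2.051 -1.391 -3.778
endloop
endfacet
facet normal -0.110 -0.680 0.725
outer loop
vertex 1.474 -1.173 -3.661
vertex 2.051 -1.391 -3.778
vertex 2.293 -0.376 -2.79
endloop
endfacet
facet normal -0.260 -0.176 -0.949
outer loop
vertex 2.051 -1.391 -3.778
vertex 1.987 -0.584 -3.91
vertex 2.59 -1.136 -3.973
endloop
endfacet
facet normal 0.511 -0.659 0.552
outer loop
vertex 2.051 -1.391 -3.778
vertex 2.59 -1.136 -3.973
vertex 2.293 -0.376 -2.79
endloop
endfacet
facet normal -0.260 -0.176 -0.949
outer loop
vertex 2.59 -1.136 -3.973
vertex 1.987 -0.584 -3.91
vertex 2.776 -0.558 -4.131
endloop
endfacet
facet normal 0.914 -0.197 0.356
outer loop
vertex 2.59 -1.136 -3.973
vertex 2.776 -0.558 -4.131
vertex 2.293 -0.376 -2.79
endloop
endfacet

endsolid


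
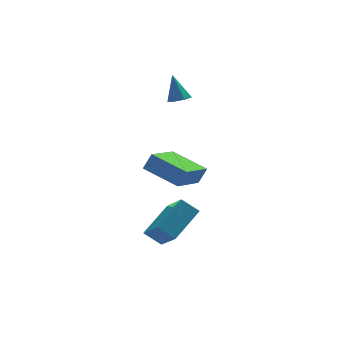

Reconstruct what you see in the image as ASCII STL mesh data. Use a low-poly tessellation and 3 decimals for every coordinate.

solid 
facet normal -0.796 -0.401 -0.454
outer loop
vertex 0.229 -2.579 -1.472
vertex -0.315 -2.062 -0.975
vertex 0.315 -1.025 -2.998
endloop
endfacet
facet normal 0.605 -0.575 -0.551
outer loop
vertex 1.635 -0.358 -2.245
vertex 0.229 -2.579 -1.472
vertex 0.315 -1.025 -2.998
endloop
endfacet
facet normal -0.795 -0.403 -0.454
outer loop
vertex 0.315 -1.025 -2.998
vertex -0.315 -2.062 -0.975
vertex -0.23 -0.508 -2.502
endloop
endfacet
facet normal 0.039 0.713 -0.700
outer loop
vertex -0.23 -0.508 -2.502
vertex 1.635 -0.358 -2.245
vertex 0.315 -1.025 -2.998
endloop
endfacet
facet normal -0.039 -0.713 0.700
outer loop
vertex 0.229 -2.579 -1.472
vertex 1.005 -1.395 -0.222
vertex -0.315 -2.062 -0.975
endloop
endfacet
facet normal 0.605 -0.575 -0.551
outer loop
vertex 1.55 -1.912 -0.718
vertex 0.229 -2.579 -1.472
vertex 1.635 -0.358 -2.245
endloop
endfacet
facet normal -0.039 -0.713 0.700
outer loop
vertex 1.55 -1.912 -0.718
vertex 1.005 -1.395 -0.222
vertex 0.229 -2.579 -1.472
endloop
endfacet
facet normal -0.605 0.575 0.551
outer loop
vertex -0.315 -2.062 -0.975
vertex 1.005 -1.395 -0.222
vertex -0.23 -0.508 -2.502
endloop
endfacet
facet normal 0.039 0.714 -0.700
outer loop
vertex 1.091 0.159 -1.748
vertex 1.635 -0.358 -2.245
vertex -0.23 -0.508 -2.502
endloop
endfacet
facet normal -0.605 0.575 0.551
outer loop
vertex -0.23 -0.508 -2.502
vertex 1.005 -1.395 -0.222
vertex 1.091 0.159 -1.748
endloop
endfacet
facet normal 0.796 0.402 0.453
outer loop
vertex 1.091 0.159 -1.748
vertex 1.55 -1.912 -0.718
vertex 1.635 -0.358 -2.245
endloop
endfacet
facet normal 0.795 0.402 0.454
outer loop
vertex 1.005 -1.395 -0.222
vertex 1.55 -1.912 -0.718
vertex 1.091 0.159 -1.748
endloop
endfacet
facet normal 0.031 -0.507 -0.861
outer loop
vertex 3.206 2.942 2.431
vertex 2.77 2.708 2.553
vertex 2.759 3.147 2.294
endloop
endfacet
facet normal 0.445 0.887 -0.125
outer loop
vertex 3.206 2.942 2.431
vertex 2.759 3.147 2.294
vertex 2.73 3.352 3.647
endloop
endfacet
facet normal 0.031 -0.507 -0.861
outer loop
vertex 2.759 3.147 2.294
vertex 2.77 2.708 2.553
vertex 2.323 2.913 2.416
endloop
endfacet
facet normal -0.498 0.856 -0.140
outer loop
vertex 2.759 3.147 2.294
vertex 2.323 2.913 2.416
vertex 2.73 3.352 3.647
endloop
endfacet
facet normal 0.032 -0.506 -0.862
outer loop
vertex 2.323 2.913 2.416
vertex 2.77 2.708 2.553
vertex 2.334 2.473 2.675
endloop
endfacet
facet normal -0.954 0.134 0.268
outer loop
vertex 2.323 2.913 2.416
vertex 2.334 2.473 2.675
vertex 2.73 3.352 3.647
endloop
endfacet
facet normal 0.032 -0.507 -0.861
outer loop
vertex 2.334 2.473 2.675
vertex 2.77 2.708 2.553
vertex 2.78 2.269 2.812
endloop
endfacet
facet normal -0.465 -0.554 0.690
outer loop
vertex 2.334 2.473 2.675
vertex 2.78 2.269 2.812
vertex 2.73 3.352 3.647
endloop
endfacet
facet normal 0.031 -0.507 -0.861
outer loop
vertex 2.78 2.269 2.812
vertex 2.77 2.708 2.553
vertex 3.216 2.503 2.69
endloop
endfacet
facet normal 0.478 -0.522 0.706
outer loop
vertex 2.78 2.269 2.812
vertex 3.216 2.503 2.69
vertex 2.73 3.352 3.647
endloop
endfacet
facet normal 0.031 -0.507 -0.861
outer loop
vertex 3.216 2.503 2.69
vertex 2.77 2.708 2.553
vertex 3.206 2.942 2.431
endloop
endfacet
facet normal 0.934 0.198 0.299
outer loop
vertex 3.216 2.503 2.69
vertex 3.206 2.942 2.431
vertex 2.73 3.352 3.647
endloop
endfacet
facet normal -0.673 -0.556 0.489
outer loop
vertex 2.009 0.324 -0.078
vertex 1.113 1.752 0.312
vertex 1.586 0.243 -0.752
endloop
endfacet
facet normal 0.517 -0.826 -0.225
outer loop
vertex 3.047 1.448 -1.812
vertex 2.009 0.324 -0.078
vertex 1.586 0.243 -0.752
endloop
endfacet
facet normal -0.674 -0.555 0.488
outer loop
vertex 1.586 0.243 -0.752
vertex 1.113 1.752 0.312
vertex 0.691 1.671 -0.363
endloop
endfacet
facet normal -0.528 -0.101 -0.843
outer loop
vertex 0.691 1.671 -0.363
vertex 3.047 1.448 -1.812
vertex 1.586 0.243 -0.752
endloop
endfacet
facet normal 0.528 0.101 0.843
outer loop
vertex 2.009 0.324 -0.078
vertex 2.574 2.957 -0.748
vertex 1.113 1.752 0.312
endloop
endfacet
facet normal 0.518 -0.825 -0.225
outer loop
vertex 3.469 1.529 -1.137
vertex 2.009 0.324 -0.078
vertex 3.047 1.448 -1.812
endloop
endfacet
facet normal 0.528 0.101 0.843
outer loop
vertex 3.469 1.529 -1.137
vertex 2.574 2.957 -0.748
vertex 2.009 0.324 -0.078
endloop
endfacet
facet normal -0.518 0.825 0.225
outer loop
vertex 1.113 1.752 0.312
vertex 2.574 2.957 -0.748
vertex 0.691 1.671 -0.363
endloop
endfacet
facet normal -0.528 -0.101 -0.843
outer loop
vertex 2.151 2.876 -1.422
vertex 3.047 1.448 -1.812
vertex 0.691 1.671 -0.363
endloop
endfacet
facet normal -0.518 0.825 0.226
outer loop
vertex 0.691 1.671 -0.363
vertex 2.574 2.957 -0.748
vertex 2.151 2.876 -1.422
endloop
endfacet
facet normal 0.673 0.556 -0.488
outer loop
vertex 2.151 2.876 -1.422
vertex 3.469 1.529 -1.137
vertex 3.047 1.448 -1.812
endloop
endfacet
facet normal 0.673 0.555 -0.489
outer loop
vertex 2.574 2.957 -0.748
vertex 3.469 1.529 -1.137
vertex 2.151 2.876 -1.422
endloop
endfacet

endsolid


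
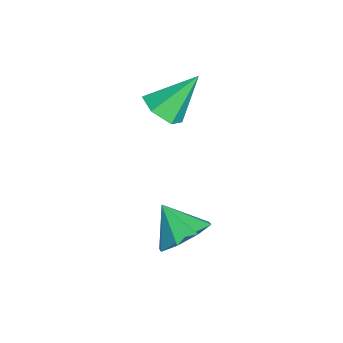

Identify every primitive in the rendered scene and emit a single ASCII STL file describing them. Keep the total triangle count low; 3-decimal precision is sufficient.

solid 
facet normal 0.509 0.536 -0.673
outer loop
vertex 2.932 3.663 0.394
vertex 2.344 3.225 -0.399
vertex 2.25 4.1 0.227
endloop
endfacet
facet normal -0.074 0.254 0.964
outer loop
vertex 2.932 3.663 0.394
vertex 2.25 4.1 0.227
vertex 1.576 2.415 0.619
endloop
endfacet
facet normal 0.509 0.536 -0.673
outer loop
vertex 2.25 4.1 0.227
vertex 2.344 3.225 -0.399
vertex 1.623 4.024 -0.307
endloop
endfacet
facet normal -0.621 0.405 0.671
outer loop
vertex 2.25 4.1 0.227
vertex 1.623 4.024 -0.307
vertex 1.576 2.415 0.619
endloop
endfacet
facet normal 0.508 0.536 -0.674
outer loop
vertex 1.623 4.024 -0.307
vertex 2.344 3.225 -0.399
vertex 1.419 3.48 -0.894
endloop
endfacet
facet normal -0.969 0.145 0.202
outer loop
vertex 1.623 4.024 -0.307
vertex 1.419 3.48 -0.894
vertex 1.576 2.415 0.619
endloop
endfacet
facet normal 0.508 0.535 -0.674
outer loop
vertex 1.419 3.48 -0.894
vertex 2.344 3.225 -0.399
vertex 1.756 2.786 -1.191
endloop
endfacet
facet normal -0.913 -0.372 -0.167
outer loop
vertex 1.419 3.48 -0.894
vertex 1.756 2.786 -1.191
vertex 1.576 2.415 0.619
endloop
endfacet
facet normal 0.508 0.536 -0.674
outer loop
vertex 1.756 2.786 -1.191
vertex 2.344 3.225 -0.399
vertex 2.438 2.349 -1.024
endloop
endfacet
facet normal -0.487 -0.845 -0.222
outer loop
vertex 1.756 2.786 -1.191
vertex 2.438 2.349 -1.024
vertex 1.576 2.415 0.619
endloop
endfacet
facet normal 0.508 0.536 -0.674
outer loop
vertex 2.438 2.349 -1.024
vertex 2.344 3.225 -0.399
vertex 3.064 2.426 -0.491
endloop
endfacet
facet normal 0.061 -0.996 0.072
outer loop
vertex 2.438 2.349 -1.024
vertex 3.064 2.426 -0.491
vertex 1.576 2.415 0.619
endloop
endfacet
facet normal 0.508 0.536 -0.674
outer loop
vertex 3.064 2.426 -0.491
vertex 2.344 3.225 -0.399
vertex 3.269 2.97 0.096
endloop
endfacet
facet normal 0.408 -0.736 0.540
outer loop
vertex 3.064 2.426 -0.491
vertex 3.269 2.97 0.096
vertex 1.576 2.415 0.619
endloop
endfacet
facet normal 0.508 0.537 -0.673
outer loop
vertex 3.269 2.97 0.096
vertex 2.344 3.225 -0.399
vertex 2.932 3.663 0.394
endloop
endfacet
facet normal 0.353 -0.219 0.910
outer loop
vertex 3.269 2.97 0.096
vertex 2.932 3.663 0.394
vertex 1.576 2.415 0.619
endloop
endfacet
facet normal 0.225 -0.630 -0.744
outer loop
vertex -0.973 1.999 3.369
vertex -1.626 2.36 2.866
vertex -0.792 2.698 2.832
endloop
endfacet
facet normal 0.807 0.214 0.550
outer loop
vertex -0.973 1.999 3.369
vertex -0.792 2.698 2.832
vertex -2.074 3.62 4.354
endloop
endfacet
facet normal 0.225 -0.630 -0.744
outer loop
vertex -0.792 2.698 2.832
vertex -1.626 2.36 2.866
vertex -1.445 3.059 2.329
endloop
endfacet
facet normal 0.525 0.848 -0.072
outer loop
vertex -0.792 2.698 2.832
vertex -1.445 3.059 2.329
vertex -2.074 3.62 4.354
endloop
endfacet
facet normal 0.224 -0.630 -0.744
outer loop
vertex -1.445 3.059 2.329
vertex -1.626 2.36 2.866
vertex -2.279 2.722 2.363
endloop
endfacet
facet normal -0.363 0.863 -0.352
outer loop
vertex -1.445 3.059 2.329
vertex -2.279 2.722 2.363
vertex -2.074 3.62 4.354
endloop
endfacet
facet normal 0.223 -0.630 -0.744
outer loop
vertex -2.279 2.722 2.363
vertex -1.626 2.36 2.866
vertex -2.46 2.023 2.901
endloop
endfacet
facet normal -0.970 0.243 -0.010
outer loop
vertex -2.279 2.722 2.363
vertex -2.46 2.023 2.901
vertex -2.074 3.62 4.354
endloop
endfacet
facet normal 0.223 -0.630 -0.744
outer loop
vertex -2.46 2.023 2.901
vertex -1.626 2.36 2.866
vertex -1.807 1.661 3.403
endloop
endfacet
facet normal -0.687 -0.391 0.612
outer loop
vertex -2.46 2.023 2.901
vertex -1.807 1.661 3.403
vertex -2.074 3.62 4.354
endloop
endfacet
facet normal 0.225 -0.630 -0.744
outer loop
vertex -1.807 1.661 3.403
vertex -1.626 2.36 2.866
vertex -0.973 1.999 3.369
endloop
endfacet
facet normal 0.201 -0.406 0.892
outer loop
vertex -1.807 1.661 3.403
vertex -0.973 1.999 3.369
vertex -2.074 3.62 4.354
endloop
endfacet

endsolid


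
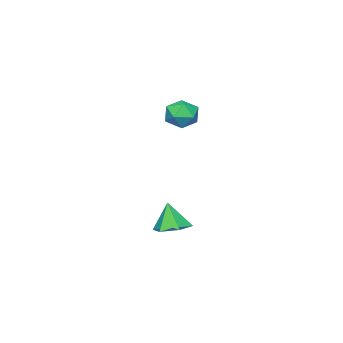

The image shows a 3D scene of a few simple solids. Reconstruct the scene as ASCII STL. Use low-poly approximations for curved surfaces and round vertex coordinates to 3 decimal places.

solid 
facet normal 0.059 0.257 -0.965
outer loop
vertex 2.119 -0.639 -4.072
vertex 1.251 -0.64 -4.125
vertex 1.673 0.089 -3.905
endloop
endfacet
facet normal 0.726 0.304 0.617
outer loop
vertex 2.119 -0.639 -4.072
vertex 1.673 0.089 -3.905
vertex 1.169 -1.0 -2.775
endloop
endfacet
facet normal 0.059 0.257 -0.965
outer loop
vertex 1.673 0.089 -3.905
vertex 1.251 -0.64 -4.125
vertex 0.804 0.088 -3.958
endloop
endfacet
facet normal -0.043 0.729 0.683
outer loop
vertex 1.673 0.089 -3.905
vertex 0.804 0.088 -3.958
vertex 1.169 -1.0 -2.775
endloop
endfacet
facet normal 0.059 0.257 -0.965
outer loop
vertex 0.804 0.088 -3.958
vertex 1.251 -0.64 -4.125
vertex 0.383 -0.641 -4.178
endloop
endfacet
facet normal -0.797 0.302 0.524
outer loop
vertex 0.804 0.088 -3.958
vertex 0.383 -0.641 -4.178
vertex 1.169 -1.0 -2.775
endloop
endfacet
facet normal 0.059 0.257 -0.965
outer loop
vertex 0.383 -0.641 -4.178
vertex 1.251 -0.64 -4.125
vertex 0.829 -1.369 -4.345
endloop
endfacet
facet normal -0.782 -0.547 0.298
outer loop
vertex 0.383 -0.641 -4.178
vertex 0.829 -1.369 -4.345
vertex 1.169 -1.0 -2.775
endloop
endfacet
facet normal 0.059 0.257 -0.965
outer loop
vertex 0.829 -1.369 -4.345
vertex 1.251 -0.64 -4.125
vertex 1.698 -1.368 -4.292
endloop
endfacet
facet normal -0.013 -0.973 0.231
outer loop
vertex 0.829 -1.369 -4.345
vertex 1.698 -1.368 -4.292
vertex 1.169 -1.0 -2.775
endloop
endfacet
facet normal 0.059 0.257 -0.965
outer loop
vertex 1.698 -1.368 -4.292
vertex 1.251 -0.64 -4.125
vertex 2.119 -0.639 -4.072
endloop
endfacet
facet normal 0.741 -0.546 0.391
outer loop
vertex 1.698 -1.368 -4.292
vertex 2.119 -0.639 -4.072
vertex 1.169 -1.0 -2.775
endloop
endfacet
facet normal -0.356 0.241 0.903
outer loop
vertex -0.533 -0.732 2.379
vertex -0.362 -1.508 2.654
vertex 0.217 -0.901 2.72
endloop
endfacet
facet normal -0.079 0.813 0.577
outer loop
vertex -0.533 -0.732 2.379
vertex 0.217 -0.901 2.72
vertex 0.166 -0.418 2.033
endloop
endfacet
facet normal -0.425 0.904 -0.039
outer loop
vertex -0.533 -0.732 2.379
vertex 0.166 -0.418 2.033
vertex -0.444 -0.726 1.543
endloop
endfacet
facet normal -0.916 0.389 -0.095
outer loop
vertex -0.533 -0.732 2.379
vertex -0.444 -0.726 1.543
vertex -0.77 -1.4 1.926
endloop
endfacet
facet normal -0.873 -0.020 0.487
outer loop
vertex -0.533 -0.732 2.379
vertex -0.77 -1.4 1.926
vertex -0.362 -1.508 2.654
endloop
endfacet
facet normal 0.604 0.672 0.428
outer loop
vertex 0.166 -0.418 2.033
vertex 0.217 -0.901 2.72
vertex 0.77 -1.0 2.094
endloop
endfacet
facet normal 0.157 -0.254 0.954
outer loop
vertex 0.217 -0.901 2.72
vertex -0.362 -1.508 2.654
vertex 0.444 -1.674 2.477
endloop
endfacet
facet normal -0.680 -0.677 0.281
outer loop
vertex -0.362 -1.508 2.654
vertex -0.77 -1.4 1.926
vertex -0.166 -1.982 1.987
endloop
endfacet
facet normal -0.750 -0.013 -0.661
outer loop
vertex -0.77 -1.4 1.926
vertex -0.444 -0.726 1.543
vertex -0.217 -1.499 1.3
endloop
endfacet
facet normal 0.044 0.820 -0.570
outer loop
vertex -0.444 -0.726 1.543
vertex 0.166 -0.418 2.033
vertex 0.362 -0.892 1.366
endloop
endfacet
facet normal 0.916 -0.389 0.095
outer loop
vertex 0.533 -1.668 1.641
vertex 0.77 -1.0 2.094
vertex 0.444 -1.674 2.477
endloop
endfacet
facet normal 0.425 -0.904 0.039
outer loop
vertex 0.533 -1.668 1.641
vertex 0.444 -1.674 2.477
vertex -0.166 -1.982 1.987
endloop
endfacet
facet normal 0.079 -0.813 -0.577
outer loop
vertex 0.533 -1.668 1.641
vertex -0.166 -1.982 1.987
vertex -0.217 -1.499 1.3
endloop
endfacet
facet normal 0.356 -0.241 -0.903
outer loop
vertex 0.533 -1.668 1.641
vertex -0.217 -1.499 1.3
vertex 0.362 -0.892 1.366
endloop
endfacet
facet normal 0.873 0.020 -0.487
outer loop
vertex 0.533 -1.668 1.641
vertex 0.362 -0.892 1.366
vertex 0.77 -1.0 2.094
endloop
endfacet
facet normal 0.750 0.013 0.661
outer loop
vertex 0.444 -1.674 2.477
vertex 0.77 -1.0 2.094
vertex 0.217 -0.901 2.72
endloop
endfacet
facet normal -0.044 -0.820 0.570
outer loop
vertex -0.166 -1.982 1.987
vertex 0.444 -1.674 2.477
vertex -0.362 -1.508 2.654
endloop
endfacet
facet normal -0.604 -0.672 -0.428
outer loop
vertex -0.217 -1.499 1.3
vertex -0.166 -1.982 1.987
vertex -0.77 -1.4 1.926
endloop
endfacet
facet normal -0.157 0.254 -0.954
outer loop
vertex 0.362 -0.892 1.366
vertex -0.217 -1.499 1.3
vertex -0.444 -0.726 1.543
endloop
endfacet
facet normal 0.680 0.677 -0.281
outer loop
vertex 0.77 -1.0 2.094
vertex 0.362 -0.892 1.366
vertex 0.166 -0.418 2.033
endloop
endfacet

endsolid


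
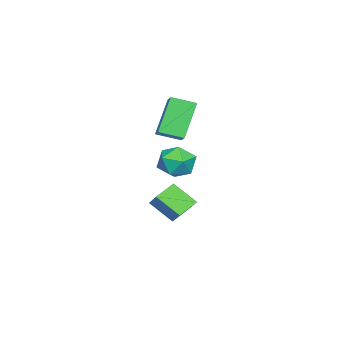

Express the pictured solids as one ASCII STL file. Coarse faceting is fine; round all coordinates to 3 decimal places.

solid 
facet normal -0.549 0.068 0.833
outer loop
vertex -4.397 1.557 3.908
vertex -3.478 2.084 4.471
vertex -4.825 2.703 3.532
endloop
endfacet
facet normal -0.765 -0.440 -0.470
outer loop
vertex -3.622 2.556 1.709
vertex -4.397 1.557 3.908
vertex -4.825 2.703 3.532
endloop
endfacet
facet normal -0.550 0.067 0.833
outer loop
vertex -4.825 2.703 3.532
vertex -3.478 2.084 4.471
vertex -3.906 3.231 4.096
endloop
endfacet
facet normal -0.335 0.896 -0.293
outer loop
vertex -3.906 3.231 4.096
vertex -3.622 2.556 1.709
vertex -4.825 2.703 3.532
endloop
endfacet
facet normal 0.334 -0.896 0.293
outer loop
vertex -4.397 1.557 3.908
vertex -2.275 1.937 2.648
vertex -3.478 2.084 4.471
endloop
endfacet
facet normal -0.766 -0.439 -0.469
outer loop
vertex -3.194 1.409 2.084
vertex -4.397 1.557 3.908
vertex -3.622 2.556 1.709
endloop
endfacet
facet normal 0.335 -0.896 0.293
outer loop
vertex -3.194 1.409 2.084
vertex -2.275 1.937 2.648
vertex -4.397 1.557 3.908
endloop
endfacet
facet normal 0.766 0.439 0.470
outer loop
vertex -3.478 2.084 4.471
vertex -2.275 1.937 2.648
vertex -3.906 3.231 4.096
endloop
endfacet
facet normal -0.334 0.896 -0.293
outer loop
vertex -2.703 3.083 2.272
vertex -3.622 2.556 1.709
vertex -3.906 3.231 4.096
endloop
endfacet
facet normal 0.766 0.440 0.469
outer loop
vertex -3.906 3.231 4.096
vertex -2.275 1.937 2.648
vertex -2.703 3.083 2.272
endloop
endfacet
facet normal 0.549 -0.067 -0.833
outer loop
vertex -2.703 3.083 2.272
vertex -3.194 1.409 2.084
vertex -3.622 2.556 1.709
endloop
endfacet
facet normal 0.550 -0.068 -0.833
outer loop
vertex -2.275 1.937 2.648
vertex -3.194 1.409 2.084
vertex -2.703 3.083 2.272
endloop
endfacet
facet normal -0.509 0.404 0.760
outer loop
vertex -0.607 4.498 2.126
vertex -1.144 3.648 2.219
vertex -0.283 3.761 2.735
endloop
endfacet
facet normal 0.154 0.669 0.727
outer loop
vertex -0.607 4.498 2.126
vertex -0.283 3.761 2.735
vertex 0.372 4.252 2.145
endloop
endfacet
facet normal 0.241 0.967 0.085
outer loop
vertex -0.607 4.498 2.126
vertex 0.372 4.252 2.145
vertex -0.083 4.443 1.264
endloop
endfacet
facet normal -0.367 0.887 -0.280
outer loop
vertex -0.607 4.498 2.126
vertex -0.083 4.443 1.264
vertex -1.02 4.07 1.31
endloop
endfacet
facet normal -0.831 0.540 0.137
outer loop
vertex -0.607 4.498 2.126
vertex -1.02 4.07 1.31
vertex -1.144 3.648 2.219
endloop
endfacet
facet normal 0.612 0.123 0.782
outer loop
vertex 0.372 4.252 2.145
vertex -0.283 3.761 2.735
vertex 0.44 3.25 2.25
endloop
endfacet
facet normal -0.460 -0.303 0.834
outer loop
vertex -0.283 3.761 2.735
vertex -1.144 3.648 2.219
vertex -0.497 2.877 2.296
endloop
endfacet
facet normal -0.981 -0.085 -0.173
outer loop
vertex -1.144 3.648 2.219
vertex -1.02 4.07 1.31
vertex -0.952 3.068 1.415
endloop
endfacet
facet normal -0.232 0.477 -0.848
outer loop
vertex -1.02 4.07 1.31
vertex -0.083 4.443 1.264
vertex -0.297 3.559 0.825
endloop
endfacet
facet normal 0.753 0.606 -0.257
outer loop
vertex -0.083 4.443 1.264
vertex 0.372 4.252 2.145
vertex 0.564 3.672 1.341
endloop
endfacet
facet normal 0.367 -0.887 0.280
outer loop
vertex 0.027 2.822 1.434
vertex 0.44 3.25 2.25
vertex -0.497 2.877 2.296
endloop
endfacet
facet normal -0.241 -0.967 -0.085
outer loop
vertex 0.027 2.822 1.434
vertex -0.497 2.877 2.296
vertex -0.952 3.068 1.415
endloop
endfacet
facet normal -0.154 -0.669 -0.727
outer loop
vertex 0.027 2.822 1.434
vertex -0.952 3.068 1.415
vertex -0.297 3.559 0.825
endloop
endfacet
facet normal 0.509 -0.404 -0.760
outer loop
vertex 0.027 2.822 1.434
vertex -0.297 3.559 0.825
vertex 0.564 3.672 1.341
endloop
endfacet
facet normal 0.831 -0.540 -0.137
outer loop
vertex 0.027 2.822 1.434
vertex 0.564 3.672 1.341
vertex 0.44 3.25 2.25
endloop
endfacet
facet normal 0.232 -0.477 0.848
outer loop
vertex -0.497 2.877 2.296
vertex 0.44 3.25 2.25
vertex -0.283 3.761 2.735
endloop
endfacet
facet normal -0.753 -0.606 0.257
outer loop
vertex -0.952 3.068 1.415
vertex -0.497 2.877 2.296
vertex -1.144 3.648 2.219
endloop
endfacet
facet normal -0.612 -0.123 -0.782
outer loop
vertex -0.297 3.559 0.825
vertex -0.952 3.068 1.415
vertex -1.02 4.07 1.31
endloop
endfacet
facet normal 0.460 0.303 -0.834
outer loop
vertex 0.564 3.672 1.341
vertex -0.297 3.559 0.825
vertex -0.083 4.443 1.264
endloop
endfacet
facet normal 0.981 0.085 0.173
outer loop
vertex 0.44 3.25 2.25
vertex 0.564 3.672 1.341
vertex 0.372 4.252 2.145
endloop
endfacet
facet normal -0.572 -0.507 -0.645
outer loop
vertex -2.721 1.29 -2.282
vertex -3.721 1.755 -1.761
vertex -2.674 2.496 -3.271
endloop
endfacet
facet normal 0.820 -0.382 -0.427
outer loop
vertex -1.919 3.165 -2.419
vertex -2.721 1.29 -2.282
vertex -2.674 2.496 -3.271
endloop
endfacet
facet normal -0.572 -0.506 -0.645
outer loop
vertex -2.674 2.496 -3.271
vertex -3.721 1.755 -1.761
vertex -3.674 2.961 -2.749
endloop
endfacet
facet normal 0.029 0.773 -0.633
outer loop
vertex -3.674 2.961 -2.749
vertex -1.919 3.165 -2.419
vertex -2.674 2.496 -3.271
endloop
endfacet
facet normal -0.030 -0.773 0.633
outer loop
vertex -2.721 1.29 -2.282
vertex -2.966 2.424 -0.909
vertex -3.721 1.755 -1.761
endloop
endfacet
facet normal 0.820 -0.382 -0.427
outer loop
vertex -1.966 1.959 -1.431
vertex -2.721 1.29 -2.282
vertex -1.919 3.165 -2.419
endloop
endfacet
facet normal -0.029 -0.773 0.633
outer loop
vertex -1.966 1.959 -1.431
vertex -2.966 2.424 -0.909
vertex -2.721 1.29 -2.282
endloop
endfacet
facet normal -0.820 0.382 0.427
outer loop
vertex -3.721 1.755 -1.761
vertex -2.966 2.424 -0.909
vertex -3.674 2.961 -2.749
endloop
endfacet
facet normal 0.029 0.773 -0.634
outer loop
vertex -2.919 3.63 -1.898
vertex -1.919 3.165 -2.419
vertex -3.674 2.961 -2.749
endloop
endfacet
facet normal -0.820 0.382 0.427
outer loop
vertex -3.674 2.961 -2.749
vertex -2.966 2.424 -0.909
vertex -2.919 3.63 -1.898
endloop
endfacet
facet normal 0.572 0.506 0.645
outer loop
vertex -2.919 3.63 -1.898
vertex -1.966 1.959 -1.431
vertex -1.919 3.165 -2.419
endloop
endfacet
facet normal 0.572 0.507 0.645
outer loop
vertex -2.966 2.424 -0.909
vertex -1.966 1.959 -1.431
vertex -2.919 3.63 -1.898
endloop
endfacet

endsolid


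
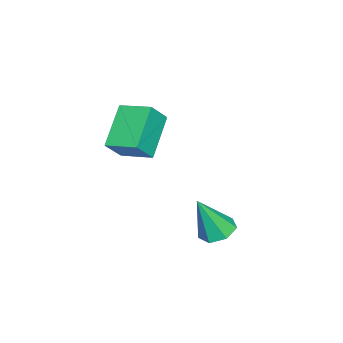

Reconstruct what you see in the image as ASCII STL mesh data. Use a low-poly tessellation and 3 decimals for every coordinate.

solid 
facet normal -0.256 0.326 -0.910
outer loop
vertex -0.082 4.204 -3.751
vertex -0.703 4.239 -3.564
vertex -0.243 4.697 -3.529
endloop
endfacet
facet normal 0.955 0.225 0.192
outer loop
vertex -0.082 4.204 -3.751
vertex -0.243 4.697 -3.529
vertex -0.297 3.721 -2.116
endloop
endfacet
facet normal -0.256 0.327 -0.910
outer loop
vertex -0.243 4.697 -3.529
vertex -0.703 4.239 -3.564
vertex -0.75 4.845 -3.333
endloop
endfacet
facet normal 0.419 0.739 0.527
outer loop
vertex -0.243 4.697 -3.529
vertex -0.75 4.845 -3.333
vertex -0.297 3.721 -2.116
endloop
endfacet
facet normal -0.255 0.327 -0.910
outer loop
vertex -0.75 4.845 -3.333
vertex -0.703 4.239 -3.564
vertex -1.223 4.537 -3.311
endloop
endfacet
facet normal -0.366 0.612 0.701
outer loop
vertex -0.75 4.845 -3.333
vertex -1.223 4.537 -3.311
vertex -0.297 3.721 -2.116
endloop
endfacet
facet normal -0.256 0.326 -0.910
outer loop
vertex -1.223 4.537 -3.311
vertex -0.703 4.239 -3.564
vertex -1.303 4.005 -3.479
endloop
endfacet
facet normal -0.809 -0.063 0.584
outer loop
vertex -1.223 4.537 -3.311
vertex -1.303 4.005 -3.479
vertex -0.297 3.721 -2.116
endloop
endfacet
facet normal -0.256 0.326 -0.910
outer loop
vertex -1.303 4.005 -3.479
vertex -0.703 4.239 -3.564
vertex -0.932 3.649 -3.711
endloop
endfacet
facet normal -0.577 -0.773 0.264
outer loop
vertex -1.303 4.005 -3.479
vertex -0.932 3.649 -3.711
vertex -0.297 3.721 -2.116
endloop
endfacet
facet normal -0.256 0.326 -0.910
outer loop
vertex -0.932 3.649 -3.711
vertex -0.703 4.239 -3.564
vertex -0.389 3.737 -3.832
endloop
endfacet
facet normal 0.156 -0.988 -0.018
outer loop
vertex -0.932 3.649 -3.711
vertex -0.389 3.737 -3.832
vertex -0.297 3.721 -2.116
endloop
endfacet
facet normal -0.256 0.326 -0.910
outer loop
vertex -0.389 3.737 -3.832
vertex -0.703 4.239 -3.564
vertex -0.082 4.204 -3.751
endloop
endfacet
facet normal 0.839 -0.543 -0.050
outer loop
vertex -0.389 3.737 -3.832
vertex -0.082 4.204 -3.751
vertex -0.297 3.721 -2.116
endloop
endfacet
facet normal -0.777 -0.027 0.629
outer loop
vertex -4.166 -0.386 -0.972
vertex -3.985 0.799 -0.698
vertex -4.815 -0.105 -1.761
endloop
endfacet
facet normal -0.147 -0.964 -0.222
outer loop
vertex -3.455 -0.059 -2.862
vertex -4.166 -0.386 -0.972
vertex -4.815 -0.105 -1.761
endloop
endfacet
facet normal -0.777 -0.026 0.629
outer loop
vertex -4.815 -0.105 -1.761
vertex -3.985 0.799 -0.698
vertex -4.634 1.08 -1.488
endloop
endfacet
facet normal -0.612 0.265 -0.745
outer loop
vertex -4.634 1.08 -1.488
vertex -3.455 -0.059 -2.862
vertex -4.815 -0.105 -1.761
endloop
endfacet
facet normal 0.612 -0.266 0.745
outer loop
vertex -4.166 -0.386 -0.972
vertex -2.625 0.845 -1.799
vertex -3.985 0.799 -0.698
endloop
endfacet
facet normal -0.147 -0.964 -0.222
outer loop
vertex -2.806 -0.34 -2.072
vertex -4.166 -0.386 -0.972
vertex -3.455 -0.059 -2.862
endloop
endfacet
facet normal 0.612 -0.265 0.745
outer loop
vertex -2.806 -0.34 -2.072
vertex -2.625 0.845 -1.799
vertex -4.166 -0.386 -0.972
endloop
endfacet
facet normal 0.147 0.964 0.222
outer loop
vertex -3.985 0.799 -0.698
vertex -2.625 0.845 -1.799
vertex -4.634 1.08 -1.488
endloop
endfacet
facet normal -0.612 0.266 -0.745
outer loop
vertex -3.274 1.126 -2.588
vertex -3.455 -0.059 -2.862
vertex -4.634 1.08 -1.488
endloop
endfacet
facet normal 0.147 0.964 0.222
outer loop
vertex -4.634 1.08 -1.488
vertex -2.625 0.845 -1.799
vertex -3.274 1.126 -2.588
endloop
endfacet
facet normal 0.777 0.027 -0.629
outer loop
vertex -3.274 1.126 -2.588
vertex -2.806 -0.34 -2.072
vertex -3.455 -0.059 -2.862
endloop
endfacet
facet normal 0.777 0.026 -0.629
outer loop
vertex -2.625 0.845 -1.799
vertex -2.806 -0.34 -2.072
vertex -3.274 1.126 -2.588
endloop
endfacet

endsolid


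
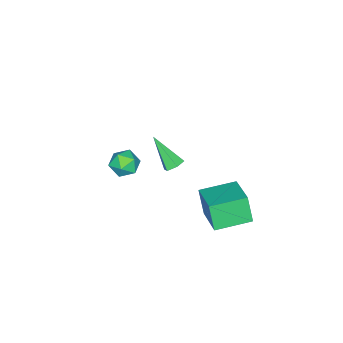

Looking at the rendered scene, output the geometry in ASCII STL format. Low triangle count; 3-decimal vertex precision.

solid 
facet normal 0.065 0.657 -0.751
outer loop
vertex 2.381 1.939 2.419
vertex 2.094 2.331 2.737
vertex 2.673 2.303 2.763
endloop
endfacet
facet normal 0.819 -0.566 -0.097
outer loop
vertex 2.381 1.939 2.419
vertex 2.673 2.303 2.763
vertex 1.966 1.029 4.223
endloop
endfacet
facet normal 0.065 0.656 -0.752
outer loop
vertex 2.673 2.303 2.763
vertex 2.094 2.331 2.737
vertex 2.386 2.695 3.08
endloop
endfacet
facet normal 0.824 0.164 0.542
outer loop
vertex 2.673 2.303 2.763
vertex 2.386 2.695 3.08
vertex 1.966 1.029 4.223
endloop
endfacet
facet normal 0.064 0.656 -0.752
outer loop
vertex 2.386 2.695 3.08
vertex 2.094 2.331 2.737
vertex 1.808 2.722 3.054
endloop
endfacet
facet normal -0.011 0.568 0.823
outer loop
vertex 2.386 2.695 3.08
vertex 1.808 2.722 3.054
vertex 1.966 1.029 4.223
endloop
endfacet
facet normal 0.066 0.657 -0.751
outer loop
vertex 1.808 2.722 3.054
vertex 2.094 2.331 2.737
vertex 1.515 2.358 2.71
endloop
endfacet
facet normal -0.850 0.243 0.467
outer loop
vertex 1.808 2.722 3.054
vertex 1.515 2.358 2.71
vertex 1.966 1.029 4.223
endloop
endfacet
facet normal 0.066 0.656 -0.752
outer loop
vertex 1.515 2.358 2.71
vertex 2.094 2.331 2.737
vertex 1.802 1.966 2.393
endloop
endfacet
facet normal -0.856 -0.487 -0.173
outer loop
vertex 1.515 2.358 2.71
vertex 1.802 1.966 2.393
vertex 1.966 1.029 4.223
endloop
endfacet
facet normal 0.064 0.657 -0.751
outer loop
vertex 1.802 1.966 2.393
vertex 2.094 2.331 2.737
vertex 2.381 1.939 2.419
endloop
endfacet
facet normal -0.021 -0.891 -0.454
outer loop
vertex 1.802 1.966 2.393
vertex 2.381 1.939 2.419
vertex 1.966 1.029 4.223
endloop
endfacet
facet normal 0.441 0.831 0.340
outer loop
vertex 0.285 -1.245 -1.542
vertex 0.033 -1.456 -0.7
vertex 0.827 -1.746 -1.021
endloop
endfacet
facet normal 0.774 0.585 -0.242
outer loop
vertex 0.285 -1.245 -1.542
vertex 0.827 -1.746 -1.021
vertex 0.715 -1.959 -1.893
endloop
endfacet
facet normal 0.298 0.560 -0.773
outer loop
vertex 0.285 -1.245 -1.542
vertex 0.715 -1.959 -1.893
vertex -0.148 -1.799 -2.11
endloop
endfacet
facet normal -0.328 0.789 -0.520
outer loop
vertex 0.285 -1.245 -1.542
vertex -0.148 -1.799 -2.11
vertex -0.57 -1.489 -1.373
endloop
endfacet
facet normal -0.240 0.956 0.168
outer loop
vertex 0.285 -1.245 -1.542
vertex -0.57 -1.489 -1.373
vertex 0.033 -1.456 -0.7
endloop
endfacet
facet normal 0.991 -0.081 -0.108
outer loop
vertex 0.715 -1.959 -1.893
vertex 0.827 -1.746 -1.021
vertex 0.73 -2.611 -1.267
endloop
endfacet
facet normal 0.452 0.315 0.834
outer loop
vertex 0.827 -1.746 -1.021
vertex 0.033 -1.456 -0.7
vertex 0.308 -2.301 -0.53
endloop
endfacet
facet normal -0.649 0.519 0.556
outer loop
vertex 0.033 -1.456 -0.7
vertex -0.57 -1.489 -1.373
vertex -0.555 -2.141 -0.747
endloop
endfacet
facet normal -0.792 0.247 -0.558
outer loop
vertex -0.57 -1.489 -1.373
vertex -0.148 -1.799 -2.11
vertex -0.667 -2.354 -1.619
endloop
endfacet
facet normal 0.221 -0.123 -0.968
outer loop
vertex -0.148 -1.799 -2.11
vertex 0.715 -1.959 -1.893
vertex 0.127 -2.644 -1.94
endloop
endfacet
facet normal 0.328 -0.789 0.520
outer loop
vertex -0.125 -2.855 -1.098
vertex 0.73 -2.611 -1.267
vertex 0.308 -2.301 -0.53
endloop
endfacet
facet normal -0.298 -0.560 0.773
outer loop
vertex -0.125 -2.855 -1.098
vertex 0.308 -2.301 -0.53
vertex -0.555 -2.141 -0.747
endloop
endfacet
facet normal -0.774 -0.585 0.242
outer loop
vertex -0.125 -2.855 -1.098
vertex -0.555 -2.141 -0.747
vertex -0.667 -2.354 -1.619
endloop
endfacet
facet normal -0.441 -0.831 -0.340
outer loop
vertex -0.125 -2.855 -1.098
vertex -0.667 -2.354 -1.619
vertex 0.127 -2.644 -1.94
endloop
endfacet
facet normal 0.240 -0.956 -0.168
outer loop
vertex -0.125 -2.855 -1.098
vertex 0.127 -2.644 -1.94
vertex 0.73 -2.611 -1.267
endloop
endfacet
facet normal 0.792 -0.247 0.558
outer loop
vertex 0.308 -2.301 -0.53
vertex 0.73 -2.611 -1.267
vertex 0.827 -1.746 -1.021
endloop
endfacet
facet normal -0.221 0.123 0.968
outer loop
vertex -0.555 -2.141 -0.747
vertex 0.308 -2.301 -0.53
vertex 0.033 -1.456 -0.7
endloop
endfacet
facet normal -0.991 0.081 0.108
outer loop
vertex -0.667 -2.354 -1.619
vertex -0.555 -2.141 -0.747
vertex -0.57 -1.489 -1.373
endloop
endfacet
facet normal -0.452 -0.315 -0.834
outer loop
vertex 0.127 -2.644 -1.94
vertex -0.667 -2.354 -1.619
vertex -0.148 -1.799 -2.11
endloop
endfacet
facet normal 0.649 -0.519 -0.556
outer loop
vertex 0.73 -2.611 -1.267
vertex 0.127 -2.644 -1.94
vertex 0.715 -1.959 -1.893
endloop
endfacet
facet normal -0.749 0.657 0.089
outer loop
vertex -1.817 3.564 -1.365
vertex -0.416 5.062 -0.627
vertex -1.557 4.065 -2.873
endloop
endfacet
facet normal -0.643 -0.687 -0.339
outer loop
vertex -0.044 2.738 -3.053
vertex -1.817 3.564 -1.365
vertex -1.557 4.065 -2.873
endloop
endfacet
facet normal -0.749 0.657 0.089
outer loop
vertex -1.557 4.065 -2.873
vertex -0.416 5.062 -0.627
vertex -0.156 5.562 -2.135
endloop
endfacet
facet normal 0.161 0.311 -0.937
outer loop
vertex -0.156 5.562 -2.135
vertex -0.044 2.738 -3.053
vertex -1.557 4.065 -2.873
endloop
endfacet
facet normal -0.161 -0.311 0.937
outer loop
vertex -1.817 3.564 -1.365
vertex 1.097 3.735 -0.807
vertex -0.416 5.062 -0.627
endloop
endfacet
facet normal -0.643 -0.687 -0.339
outer loop
vertex -0.304 2.238 -1.545
vertex -1.817 3.564 -1.365
vertex -0.044 2.738 -3.053
endloop
endfacet
facet normal -0.161 -0.311 0.937
outer loop
vertex -0.304 2.238 -1.545
vertex 1.097 3.735 -0.807
vertex -1.817 3.564 -1.365
endloop
endfacet
facet normal 0.643 0.687 0.339
outer loop
vertex -0.416 5.062 -0.627
vertex 1.097 3.735 -0.807
vertex -0.156 5.562 -2.135
endloop
endfacet
facet normal 0.161 0.311 -0.937
outer loop
vertex 1.357 4.236 -2.315
vertex -0.044 2.738 -3.053
vertex -0.156 5.562 -2.135
endloop
endfacet
facet normal 0.643 0.687 0.339
outer loop
vertex -0.156 5.562 -2.135
vertex 1.097 3.735 -0.807
vertex 1.357 4.236 -2.315
endloop
endfacet
facet normal 0.749 -0.657 -0.089
outer loop
vertex 1.357 4.236 -2.315
vertex -0.304 2.238 -1.545
vertex -0.044 2.738 -3.053
endloop
endfacet
facet normal 0.749 -0.657 -0.089
outer loop
vertex 1.097 3.735 -0.807
vertex -0.304 2.238 -1.545
vertex 1.357 4.236 -2.315
endloop
endfacet

endsolid
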